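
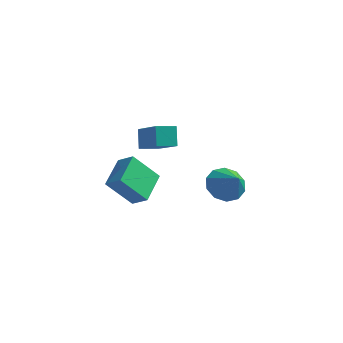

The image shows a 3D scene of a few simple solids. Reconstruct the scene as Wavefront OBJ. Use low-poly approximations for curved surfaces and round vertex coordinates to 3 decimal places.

v -3.287 0.104 2.037
v -3.596 0.513 2.977
v -2.736 0.852 1.893
v -3.045 1.26 2.832
v -1.735 -0.86 2.968
v -2.044 -0.452 3.907
v -1.184 -0.113 2.823
v -1.493 0.296 3.763
v 2.389 -2.07 2.313
v 2.73 -2.545 1.642
v 3.271 -2.53 3.087
v 2.981 -2.055 1.648
v 3.005 -1.571 1.908
v 2.794 -1.277 2.323
v 2.429 -1.287 2.734
v 2.048 -1.595 2.984
v 1.798 -2.085 2.978
v 1.773 -2.569 2.718
v 1.984 -2.862 2.303
v 2.35 -2.853 1.892
v -0.831 -3.991 1.149
v -1.588 -4.795 2.401
v -1.165 -2.59 1.846
v -1.923 -3.394 3.098
v -0.077 -4.026 1.582
v -0.835 -4.83 2.834
v -0.412 -2.625 2.279
v -1.169 -3.429 3.531
f 2 4 1
f 5 2 1
f 1 4 3
f 3 5 1
f 2 8 4
f 6 2 5
f 6 8 2
f 4 8 3
f 7 5 3
f 3 8 7
f 7 6 5
f 8 6 7
f 10 9 12
f 10 12 11
f 12 9 13
f 12 13 11
f 13 9 14
f 13 14 11
f 14 9 15
f 14 15 11
f 15 9 16
f 15 16 11
f 16 9 17
f 16 17 11
f 17 9 18
f 17 18 11
f 18 9 19
f 18 19 11
f 19 9 20
f 19 20 11
f 20 9 10
f 20 10 11
f 22 24 21
f 25 22 21
f 21 24 23
f 23 25 21
f 22 28 24
f 26 22 25
f 26 28 22
f 24 28 23
f 27 25 23
f 23 28 27
f 27 26 25
f 28 26 27



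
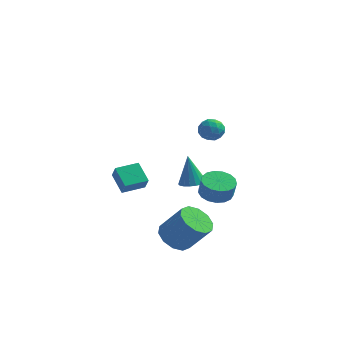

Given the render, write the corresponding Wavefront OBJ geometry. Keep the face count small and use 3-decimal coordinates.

v -4.259 0.953 -3.1
v -3.921 0.518 -2.289
v -3.271 1.869 -3.021
v -2.933 1.435 -2.21
v -3.447 0.145 -3.87
v -3.109 -0.289 -3.059
v -2.459 1.062 -3.791
v -2.121 0.627 -2.98
v -0.561 3.508 -4.477
v 0.196 3.43 -4.307
v -0.939 3.832 -2.643
v 0.166 3.77 -4.374
v -0.008 4.057 -4.46
v -0.292 4.236 -4.55
v -0.629 4.271 -4.626
v -0.953 4.154 -4.672
v -1.199 3.91 -4.679
v -1.319 3.586 -4.646
v -1.289 3.246 -4.58
v -1.115 2.958 -4.494
v -0.831 2.78 -4.404
v -0.494 2.745 -4.328
v -0.17 2.862 -4.282
v 0.076 3.106 -4.275
v 1.516 0.341 2.288
v 2.132 0.074 1.986
v 0.868 -0.414 1.634
v 1.484 -0.681 1.332
v 1.336 -0.81 2.042
v 1.737 -0.343 2.446
v 1.263 0.003 1.174
v 1.664 0.47 1.578
v 1.976 -0.135 1.298
v 2.021 -0.637 1.834
v 0.979 0.297 1.786
v 1.024 -0.205 2.322
v 1.881 0.274 2.194
v 1.119 -0.614 1.426
v 1.032 -0.69 1.843
v 1.394 -0.847 1.665
v 1.649 0.029 2.465
v 2.011 -0.128 2.287
v 1.543 -0.648 2.32
v 0.989 -0.212 1.333
v 1.351 -0.369 1.155
v 1.606 0.507 1.955
v 1.968 0.35 1.777
v 1.457 0.308 1.3
v 2.151 -0.006 1.612
v 1.77 -0.45 1.228
v 1.64 -0.048 1.135
v 1.876 0.227 1.373
v 2.178 -0.301 1.927
v 1.797 -0.745 1.543
v 1.71 -0.821 1.96
v 1.945 -0.546 2.197
v 2.086 -0.424 1.523
v 1.203 0.405 2.077
v 0.822 -0.039 1.693
v 1.055 0.206 1.423
v 1.29 0.481 1.66
v 1.23 0.11 2.392
v 0.849 -0.334 2.008
v 1.124 -0.567 2.247
v 1.36 -0.292 2.485
v 0.914 0.084 2.097
v 2.363 -2.33 -1.458
v 3.054 -1.755 -1.493
v 3.269 -1.955 -0.516
v 2.577 -2.53 -0.482
v 2.722 -1.51 -1.37
v 2.936 -1.709 -0.393
v 2.308 -1.453 -1.267
v 2.522 -1.652 -0.29
v 1.906 -1.596 -1.208
v 2.12 -1.796 -0.231
v 1.609 -1.908 -1.207
v 1.823 -2.108 -0.23
v 1.484 -2.317 -1.263
v 1.699 -2.517 -0.286
v 1.561 -2.728 -1.364
v 1.776 -2.928 -0.387
v 1.822 -3.049 -1.487
v 2.036 -3.249 -0.51
v 2.206 -3.205 -1.603
v 2.421 -3.404 -0.626
v 2.627 -3.16 -1.686
v 2.841 -3.36 -0.709
v 2.986 -2.925 -1.717
v 3.201 -3.125 -0.74
v 3.203 -2.554 -1.689
v 3.418 -2.754 -0.712
v 3.228 -2.132 -1.608
v 3.442 -2.332 -0.631
v 0.522 -3.352 -4.459
v 1.146 -3.986 -4.958
v 2.322 -4.022 -3.44
v 1.698 -3.388 -2.941
v 1.327 -3.395 -5.084
v 2.503 -3.431 -3.566
v 1.2 -2.788 -4.971
v 2.376 -2.824 -3.454
v 0.814 -2.396 -4.663
v 1.99 -2.432 -3.145
v 0.317 -2.37 -4.276
v 1.493 -2.406 -2.759
v -0.102 -2.718 -3.96
v 1.074 -2.754 -2.442
v -0.283 -3.309 -3.834
v 0.893 -3.345 -2.316
v -0.156 -3.916 -3.946
v 1.02 -3.952 -2.429
v 0.23 -4.308 -4.255
v 1.406 -4.344 -2.737
v 0.727 -4.334 -4.641
v 1.903 -4.37 -3.124
f 2 4 1
f 5 2 1
f 1 4 3
f 3 5 1
f 2 8 4
f 6 2 5
f 6 8 2
f 4 8 3
f 7 5 3
f 3 8 7
f 7 6 5
f 8 6 7
f 10 9 12
f 10 12 11
f 12 9 13
f 12 13 11
f 13 9 14
f 13 14 11
f 14 9 15
f 14 15 11
f 15 9 16
f 15 16 11
f 16 9 17
f 16 17 11
f 17 9 18
f 17 18 11
f 18 9 19
f 18 19 11
f 19 9 20
f 19 20 11
f 20 9 21
f 20 21 11
f 21 9 22
f 21 22 11
f 22 9 23
f 22 23 11
f 23 9 24
f 23 24 11
f 24 9 10
f 24 10 11
f 25 62 41
f 62 36 65
f 41 65 30
f 62 65 41
f 25 41 37
f 41 30 42
f 37 42 26
f 41 42 37
f 25 37 46
f 37 26 47
f 46 47 32
f 37 47 46
f 25 46 58
f 46 32 61
f 58 61 35
f 46 61 58
f 25 58 62
f 58 35 66
f 62 66 36
f 58 66 62
f 26 42 53
f 42 30 56
f 53 56 34
f 42 56 53
f 30 65 43
f 65 36 64
f 43 64 29
f 65 64 43
f 36 66 63
f 66 35 59
f 63 59 27
f 66 59 63
f 35 61 60
f 61 32 48
f 60 48 31
f 61 48 60
f 32 47 52
f 47 26 49
f 52 49 33
f 47 49 52
f 28 54 40
f 54 34 55
f 40 55 29
f 54 55 40
f 28 40 38
f 40 29 39
f 38 39 27
f 40 39 38
f 28 38 45
f 38 27 44
f 45 44 31
f 38 44 45
f 28 45 50
f 45 31 51
f 50 51 33
f 45 51 50
f 28 50 54
f 50 33 57
f 54 57 34
f 50 57 54
f 29 55 43
f 55 34 56
f 43 56 30
f 55 56 43
f 27 39 63
f 39 29 64
f 63 64 36
f 39 64 63
f 31 44 60
f 44 27 59
f 60 59 35
f 44 59 60
f 33 51 52
f 51 31 48
f 52 48 32
f 51 48 52
f 34 57 53
f 57 33 49
f 53 49 26
f 57 49 53
f 68 67 71
f 68 71 69
f 69 71 72
f 69 72 70
f 71 67 73
f 71 73 72
f 72 73 74
f 72 74 70
f 73 67 75
f 73 75 74
f 74 75 76
f 74 76 70
f 75 67 77
f 75 77 76
f 76 77 78
f 76 78 70
f 77 67 79
f 77 79 78
f 78 79 80
f 78 80 70
f 79 67 81
f 79 81 80
f 80 81 82
f 80 82 70
f 81 67 83
f 81 83 82
f 82 83 84
f 82 84 70
f 83 67 85
f 83 85 84
f 84 85 86
f 84 86 70
f 85 67 87
f 85 87 86
f 86 87 88
f 86 88 70
f 87 67 89
f 87 89 88
f 88 89 90
f 88 90 70
f 89 67 91
f 89 91 90
f 90 91 92
f 90 92 70
f 91 67 93
f 91 93 92
f 92 93 94
f 92 94 70
f 93 67 68
f 93 68 94
f 94 68 69
f 94 69 70
f 96 95 99
f 96 99 97
f 97 99 100
f 97 100 98
f 99 95 101
f 99 101 100
f 100 101 102
f 100 102 98
f 101 95 103
f 101 103 102
f 102 103 104
f 102 104 98
f 103 95 105
f 103 105 104
f 104 105 106
f 104 106 98
f 105 95 107
f 105 107 106
f 106 107 108
f 106 108 98
f 107 95 109
f 107 109 108
f 108 109 110
f 108 110 98
f 109 95 111
f 109 111 110
f 110 111 112
f 110 112 98
f 111 95 113
f 111 113 112
f 112 113 114
f 112 114 98
f 113 95 115
f 113 115 114
f 114 115 116
f 114 116 98
f 115 95 96
f 115 96 116
f 116 96 97
f 116 97 98



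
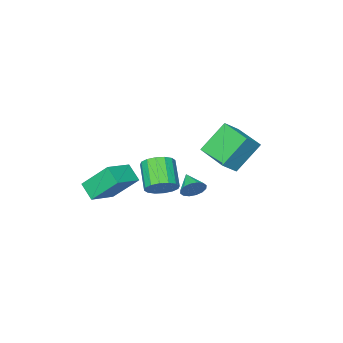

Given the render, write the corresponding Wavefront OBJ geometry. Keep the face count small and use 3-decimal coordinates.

v 1.565 0.118 -3.103
v 2.339 -0.113 -2.914
v 1.75 -1.229 -1.867
v 0.975 -0.998 -2.057
v 2.244 0.199 -2.634
v 1.655 -0.917 -1.588
v 1.968 0.49 -2.48
v 1.379 -0.627 -1.434
v 1.583 0.681 -2.493
v 0.994 -0.436 -1.446
v 1.193 0.721 -2.669
v 0.604 -0.396 -1.623
v 0.903 0.6 -2.962
v 0.314 -0.517 -1.915
v 0.79 0.349 -3.293
v 0.201 -0.767 -2.246
v 0.885 0.037 -3.572
v 0.296 -1.079 -2.526
v 1.161 -0.253 -3.726
v 0.572 -1.37 -2.68
v 1.546 -0.444 -3.714
v 0.957 -1.561 -2.667
v 1.936 -0.484 -3.537
v 1.347 -1.601 -2.491
v 2.226 -0.363 -3.245
v 1.637 -1.48 -2.198
v 1.815 -4.3 -4.494
v 1.111 -3.121 -3.067
v 1.832 -3.455 -5.183
v 1.129 -2.277 -3.756
v 3.291 -3.963 -4.044
v 2.588 -2.785 -2.617
v 3.309 -3.119 -4.733
v 2.605 -1.94 -3.306
v -0.19 0.221 -3.722
v 0.115 0.396 -3.163
v -0.51 -0.761 -3.238
v -0.203 0.516 -3.131
v -0.518 0.556 -3.258
v -0.745 0.507 -3.508
v -0.823 0.381 -3.816
v -0.731 0.212 -4.099
v -0.494 0.045 -4.28
v -0.176 -0.074 -4.312
v 0.139 -0.115 -4.185
v 0.366 -0.066 -3.935
v 0.444 0.06 -3.627
v 0.352 0.229 -3.344
v -4.692 -2.032 -1.996
v -3.805 -2.016 -1.296
v -4.535 -0.123 -2.238
v -3.648 -0.108 -1.538
v -3.452 -2.332 -3.562
v -2.565 -2.317 -2.862
v -3.295 -0.424 -3.804
v -2.408 -0.408 -3.104
f 2 1 5
f 2 5 3
f 3 5 6
f 3 6 4
f 5 1 7
f 5 7 6
f 6 7 8
f 6 8 4
f 7 1 9
f 7 9 8
f 8 9 10
f 8 10 4
f 9 1 11
f 9 11 10
f 10 11 12
f 10 12 4
f 11 1 13
f 11 13 12
f 12 13 14
f 12 14 4
f 13 1 15
f 13 15 14
f 14 15 16
f 14 16 4
f 15 1 17
f 15 17 16
f 16 17 18
f 16 18 4
f 17 1 19
f 17 19 18
f 18 19 20
f 18 20 4
f 19 1 21
f 19 21 20
f 20 21 22
f 20 22 4
f 21 1 23
f 21 23 22
f 22 23 24
f 22 24 4
f 23 1 25
f 23 25 24
f 24 25 26
f 24 26 4
f 25 1 2
f 25 2 26
f 26 2 3
f 26 3 4
f 28 30 27
f 31 28 27
f 27 30 29
f 29 31 27
f 28 34 30
f 32 28 31
f 32 34 28
f 30 34 29
f 33 31 29
f 29 34 33
f 33 32 31
f 34 32 33
f 36 35 38
f 36 38 37
f 38 35 39
f 38 39 37
f 39 35 40
f 39 40 37
f 40 35 41
f 40 41 37
f 41 35 42
f 41 42 37
f 42 35 43
f 42 43 37
f 43 35 44
f 43 44 37
f 44 35 45
f 44 45 37
f 45 35 46
f 45 46 37
f 46 35 47
f 46 47 37
f 47 35 48
f 47 48 37
f 48 35 36
f 48 36 37
f 50 52 49
f 53 50 49
f 49 52 51
f 51 53 49
f 50 56 52
f 54 50 53
f 54 56 50
f 52 56 51
f 55 53 51
f 51 56 55
f 55 54 53
f 56 54 55



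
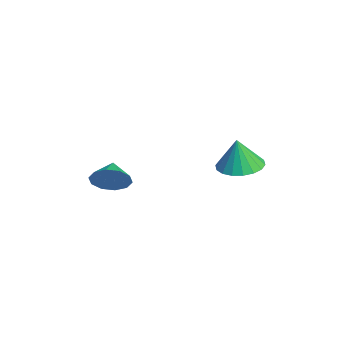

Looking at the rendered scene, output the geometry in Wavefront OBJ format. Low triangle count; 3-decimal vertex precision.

v -3.17 -3.307 -2.468
v -2.708 -2.981 -1.717
v -4.17 -3.033 -1.972
v -2.774 -2.542 -2.091
v -2.991 -2.395 -2.61
v -3.276 -2.596 -3.074
v -3.521 -3.068 -3.307
v -3.631 -3.632 -3.22
v -3.566 -4.071 -2.845
v -3.348 -4.219 -2.327
v -3.063 -4.017 -1.863
v -2.818 -3.545 -1.63
v -0.797 1.755 -0.823
v -0.254 0.879 -0.959
v -0.723 1.565 0.703
v 0.076 1.202 -0.935
v 0.234 1.635 -0.889
v 0.187 2.091 -0.829
v -0.055 2.481 -0.769
v -0.444 2.728 -0.719
v -0.902 2.781 -0.69
v -1.34 2.632 -0.687
v -1.671 2.308 -0.712
v -1.828 1.876 -0.758
v -1.781 1.419 -0.817
v -1.54 1.029 -0.878
v -1.151 0.783 -0.927
v -0.692 0.729 -0.956
f 2 1 4
f 2 4 3
f 4 1 5
f 4 5 3
f 5 1 6
f 5 6 3
f 6 1 7
f 6 7 3
f 7 1 8
f 7 8 3
f 8 1 9
f 8 9 3
f 9 1 10
f 9 10 3
f 10 1 11
f 10 11 3
f 11 1 12
f 11 12 3
f 12 1 2
f 12 2 3
f 14 13 16
f 14 16 15
f 16 13 17
f 16 17 15
f 17 13 18
f 17 18 15
f 18 13 19
f 18 19 15
f 19 13 20
f 19 20 15
f 20 13 21
f 20 21 15
f 21 13 22
f 21 22 15
f 22 13 23
f 22 23 15
f 23 13 24
f 23 24 15
f 24 13 25
f 24 25 15
f 25 13 26
f 25 26 15
f 26 13 27
f 26 27 15
f 27 13 28
f 27 28 15
f 28 13 14
f 28 14 15



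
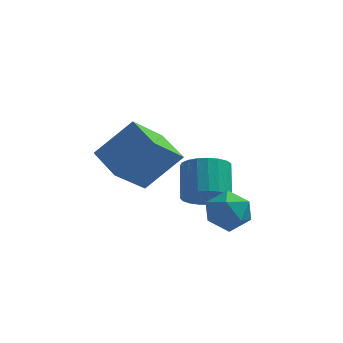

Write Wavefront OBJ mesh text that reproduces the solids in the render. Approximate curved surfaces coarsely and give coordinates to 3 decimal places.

v 0.625 0.669 -1.689
v 1.092 1.203 -2.336
v 1.002 2.466 -1.357
v 0.535 1.931 -0.711
v 0.711 1.258 -2.442
v 0.621 2.521 -1.463
v 0.315 1.212 -2.418
v 0.225 2.474 -1.439
v -0.027 1.071 -2.268
v -0.117 2.333 -1.289
v -0.256 0.861 -2.018
v -0.346 2.123 -1.039
v -0.333 0.617 -1.711
v -0.423 1.88 -0.732
v -0.245 0.383 -1.4
v -0.335 1.645 -0.422
v -0.006 0.198 -1.14
v -0.096 1.46 -0.161
v 0.343 0.094 -0.974
v 0.253 1.357 0.005
v 0.739 0.09 -0.932
v 0.65 1.352 0.047
v 1.117 0.186 -1.021
v 1.027 1.448 -0.042
v 1.409 0.365 -1.226
v 1.319 1.628 -0.247
v 1.565 0.597 -1.51
v 1.475 1.859 -0.532
v 1.559 0.841 -1.826
v 1.469 2.104 -0.847
v 1.392 1.056 -2.118
v 1.302 2.318 -1.139
v -2.32 -3.182 1.828
v -1 -2.669 3.168
v -3.155 -2.05 2.217
v -1.835 -1.537 3.557
v -1.385 -2.023 0.463
v -0.065 -1.51 1.803
v -2.22 -0.891 0.852
v -0.9 -0.378 2.192
v 1.451 -0.801 -0.299
v 1.993 -0.51 -1.031
v 1.027 -2.05 -1.109
v 1.569 -1.759 -1.841
v 1.98 -2.058 -1.031
v 2.242 -1.286 -0.53
v 0.778 -1.274 -1.61
v 1.04 -0.502 -1.109
v 1.577 -0.802 -1.842
v 2.321 -1.287 -1.484
v 0.699 -1.273 -0.656
v 1.443 -1.758 -0.298
f 2 1 5
f 2 5 3
f 3 5 6
f 3 6 4
f 5 1 7
f 5 7 6
f 6 7 8
f 6 8 4
f 7 1 9
f 7 9 8
f 8 9 10
f 8 10 4
f 9 1 11
f 9 11 10
f 10 11 12
f 10 12 4
f 11 1 13
f 11 13 12
f 12 13 14
f 12 14 4
f 13 1 15
f 13 15 14
f 14 15 16
f 14 16 4
f 15 1 17
f 15 17 16
f 16 17 18
f 16 18 4
f 17 1 19
f 17 19 18
f 18 19 20
f 18 20 4
f 19 1 21
f 19 21 20
f 20 21 22
f 20 22 4
f 21 1 23
f 21 23 22
f 22 23 24
f 22 24 4
f 23 1 25
f 23 25 24
f 24 25 26
f 24 26 4
f 25 1 27
f 25 27 26
f 26 27 28
f 26 28 4
f 27 1 29
f 27 29 28
f 28 29 30
f 28 30 4
f 29 1 31
f 29 31 30
f 30 31 32
f 30 32 4
f 31 1 2
f 31 2 32
f 32 2 3
f 32 3 4
f 34 36 33
f 37 34 33
f 33 36 35
f 35 37 33
f 34 40 36
f 38 34 37
f 38 40 34
f 36 40 35
f 39 37 35
f 35 40 39
f 39 38 37
f 40 38 39
f 41 52 46
f 41 46 42
f 41 42 48
f 41 48 51
f 41 51 52
f 42 46 50
f 46 52 45
f 52 51 43
f 51 48 47
f 48 42 49
f 44 50 45
f 44 45 43
f 44 43 47
f 44 47 49
f 44 49 50
f 45 50 46
f 43 45 52
f 47 43 51
f 49 47 48
f 50 49 42



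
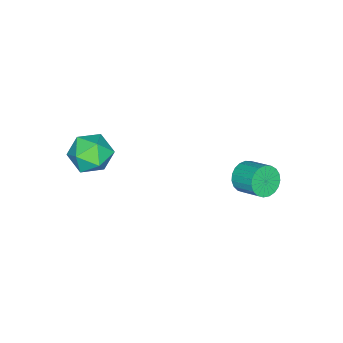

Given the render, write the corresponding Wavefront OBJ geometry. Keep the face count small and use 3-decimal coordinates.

v 0.934 -2.488 0.381
v 1.493 -2.732 -0.663
v 1.487 -4.228 1.083
v 2.046 -4.472 0.039
v 2.483 -3.616 0.774
v 2.141 -2.541 0.34
v 0.839 -4.419 0.08
v 0.497 -3.344 -0.354
v 1.434 -3.925 -0.849
v 2.45 -3.429 -0.42
v 0.53 -3.531 0.84
v 1.546 -3.035 1.269
v -4.114 1.789 -3.921
v -3.314 1.808 -4.354
v -2.966 3.11 -3.652
v -3.766 3.091 -3.219
v -3.538 1.997 -4.594
v -3.189 3.299 -3.892
v -3.861 2.15 -4.717
v -3.513 3.452 -4.015
v -4.228 2.241 -4.703
v -3.88 3.543 -4.001
v -4.576 2.253 -4.553
v -4.227 3.555 -3.851
v -4.843 2.185 -4.294
v -4.495 3.488 -3.592
v -4.985 2.049 -3.971
v -4.636 3.351 -3.269
v -4.976 1.868 -3.639
v -4.627 3.17 -2.937
v -4.818 1.673 -3.356
v -4.469 2.975 -2.654
v -4.538 1.498 -3.17
v -4.19 2.8 -2.468
v -4.185 1.373 -3.115
v -3.837 2.676 -2.413
v -3.82 1.321 -3.198
v -3.471 2.623 -2.496
v -3.506 1.349 -3.407
v -3.157 2.651 -2.705
v -3.297 1.453 -3.705
v -2.948 2.756 -3.003
v -3.229 1.616 -4.04
v -2.88 2.918 -3.338
f 1 12 6
f 1 6 2
f 1 2 8
f 1 8 11
f 1 11 12
f 2 6 10
f 6 12 5
f 12 11 3
f 11 8 7
f 8 2 9
f 4 10 5
f 4 5 3
f 4 3 7
f 4 7 9
f 4 9 10
f 5 10 6
f 3 5 12
f 7 3 11
f 9 7 8
f 10 9 2
f 14 13 17
f 14 17 15
f 15 17 18
f 15 18 16
f 17 13 19
f 17 19 18
f 18 19 20
f 18 20 16
f 19 13 21
f 19 21 20
f 20 21 22
f 20 22 16
f 21 13 23
f 21 23 22
f 22 23 24
f 22 24 16
f 23 13 25
f 23 25 24
f 24 25 26
f 24 26 16
f 25 13 27
f 25 27 26
f 26 27 28
f 26 28 16
f 27 13 29
f 27 29 28
f 28 29 30
f 28 30 16
f 29 13 31
f 29 31 30
f 30 31 32
f 30 32 16
f 31 13 33
f 31 33 32
f 32 33 34
f 32 34 16
f 33 13 35
f 33 35 34
f 34 35 36
f 34 36 16
f 35 13 37
f 35 37 36
f 36 37 38
f 36 38 16
f 37 13 39
f 37 39 38
f 38 39 40
f 38 40 16
f 39 13 41
f 39 41 40
f 40 41 42
f 40 42 16
f 41 13 43
f 41 43 42
f 42 43 44
f 42 44 16
f 43 13 14
f 43 14 44
f 44 14 15
f 44 15 16



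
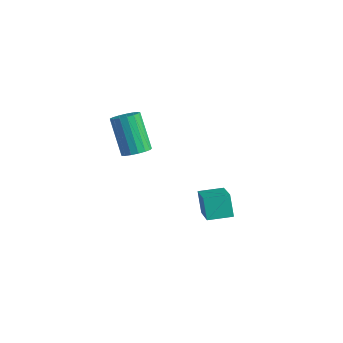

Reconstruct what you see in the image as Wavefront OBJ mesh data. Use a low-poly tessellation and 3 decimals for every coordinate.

v -1.299 2.398 2.068
v -0.761 2.387 2.432
v -1.782 2.751 3.956
v -2.321 2.762 3.592
v -0.785 2.684 2.345
v -1.807 3.048 3.868
v -0.928 2.916 2.194
v -1.949 3.28 3.717
v -1.155 3.03 2.014
v -2.176 3.393 3.538
v -1.415 2.998 1.847
v -2.437 3.362 3.371
v -1.649 2.829 1.731
v -2.671 3.193 3.254
v -1.803 2.562 1.691
v -2.825 2.925 3.215
v -1.841 2.257 1.739
v -2.863 2.62 3.262
v -1.755 1.984 1.861
v -2.777 2.348 3.385
v -1.565 1.806 2.031
v -2.586 2.17 3.555
v -1.314 1.764 2.21
v -2.335 2.128 3.733
v -1.059 1.867 2.356
v -2.081 2.231 3.88
v -0.86 2.092 2.436
v -1.881 2.456 3.96
v 2.03 2.764 -0.057
v 3.301 1.732 1.002
v 1.534 3.064 0.83
v 2.805 2.032 1.889
v 2.675 3.628 0.011
v 3.946 2.596 1.07
v 2.179 3.928 0.898
v 3.45 2.896 1.957
f 2 1 5
f 2 5 3
f 3 5 6
f 3 6 4
f 5 1 7
f 5 7 6
f 6 7 8
f 6 8 4
f 7 1 9
f 7 9 8
f 8 9 10
f 8 10 4
f 9 1 11
f 9 11 10
f 10 11 12
f 10 12 4
f 11 1 13
f 11 13 12
f 12 13 14
f 12 14 4
f 13 1 15
f 13 15 14
f 14 15 16
f 14 16 4
f 15 1 17
f 15 17 16
f 16 17 18
f 16 18 4
f 17 1 19
f 17 19 18
f 18 19 20
f 18 20 4
f 19 1 21
f 19 21 20
f 20 21 22
f 20 22 4
f 21 1 23
f 21 23 22
f 22 23 24
f 22 24 4
f 23 1 25
f 23 25 24
f 24 25 26
f 24 26 4
f 25 1 27
f 25 27 26
f 26 27 28
f 26 28 4
f 27 1 2
f 27 2 28
f 28 2 3
f 28 3 4
f 30 32 29
f 33 30 29
f 29 32 31
f 31 33 29
f 30 36 32
f 34 30 33
f 34 36 30
f 32 36 31
f 35 33 31
f 31 36 35
f 35 34 33
f 36 34 35



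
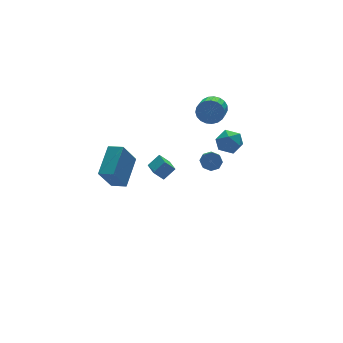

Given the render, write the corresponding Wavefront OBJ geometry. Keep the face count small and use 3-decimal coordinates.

v -3.445 -2.557 2.284
v -2.71 -2.594 2.932
v -3.102 -1.312 1.965
v -2.368 -1.349 2.613
v -2.932 -2.851 1.687
v -2.198 -2.888 2.335
v -2.59 -1.606 1.368
v -1.855 -1.643 2.016
v 3.991 3.465 -3.508
v 4.583 3.113 -3.545
v 4.041 2.122 -2.768
v 3.449 2.475 -2.732
v 4.569 3.443 -3.133
v 4.028 2.453 -2.356
v 4.217 3.786 -2.941
v 3.676 2.796 -2.164
v 3.732 3.941 -3.081
v 3.191 2.951 -2.305
v 3.399 3.818 -3.472
v 2.857 2.827 -2.695
v 3.412 3.487 -3.884
v 2.871 2.497 -3.107
v 3.764 3.144 -4.076
v 3.223 2.154 -3.299
v 4.249 2.989 -3.935
v 3.708 1.999 -3.159
v 4.091 3.403 1.437
v 4.55 3.372 2.211
v 3.807 2.507 2.617
v 3.349 2.537 1.843
v 4.289 3.63 2.285
v 3.547 2.765 2.691
v 3.994 3.849 2.213
v 3.252 2.984 2.618
v 3.716 3.991 2.006
v 2.974 3.125 2.412
v 3.503 4.031 1.701
v 2.761 3.166 2.107
v 3.392 3.962 1.351
v 2.649 3.097 1.756
v 3.401 3.797 1.015
v 2.659 2.932 1.42
v 3.53 3.563 0.752
v 2.787 2.698 1.158
v 3.756 3.302 0.608
v 3.013 2.437 1.014
v 4.04 3.058 0.607
v 3.297 2.193 1.013
v 4.332 2.874 0.75
v 3.59 2.009 1.155
v 4.583 2.781 1.012
v 3.841 1.916 1.417
v 4.749 2.796 1.347
v 4.007 1.93 1.752
v 4.802 2.915 1.697
v 4.059 2.05 2.103
v 4.731 3.119 2.003
v 3.989 2.254 2.409
v -4.146 1.243 -1.167
v -5.11 1.002 0.441
v -2.758 2.585 -0.135
v -3.721 2.345 1.473
v -3.559 0.455 -0.933
v -4.522 0.215 0.675
v -2.17 1.798 0.099
v -3.134 1.557 1.707
v 3.291 0.131 0.273
v 3.802 -0.512 0.722
v 2.238 0.052 1.358
v 2.749 -0.591 1.807
v 3.049 0.294 1.759
v 3.7 0.343 1.088
v 2.34 -0.803 0.992
v 2.991 -0.754 0.321
v 3.214 -1.089 1.166
v 3.652 -0.411 1.64
v 2.388 -0.049 0.44
v 2.826 0.629 0.914
f 2 4 1
f 5 2 1
f 1 4 3
f 3 5 1
f 2 8 4
f 6 2 5
f 6 8 2
f 4 8 3
f 7 5 3
f 3 8 7
f 7 6 5
f 8 6 7
f 10 9 13
f 10 13 11
f 11 13 14
f 11 14 12
f 13 9 15
f 13 15 14
f 14 15 16
f 14 16 12
f 15 9 17
f 15 17 16
f 16 17 18
f 16 18 12
f 17 9 19
f 17 19 18
f 18 19 20
f 18 20 12
f 19 9 21
f 19 21 20
f 20 21 22
f 20 22 12
f 21 9 23
f 21 23 22
f 22 23 24
f 22 24 12
f 23 9 25
f 23 25 24
f 24 25 26
f 24 26 12
f 25 9 10
f 25 10 26
f 26 10 11
f 26 11 12
f 28 27 31
f 28 31 29
f 29 31 32
f 29 32 30
f 31 27 33
f 31 33 32
f 32 33 34
f 32 34 30
f 33 27 35
f 33 35 34
f 34 35 36
f 34 36 30
f 35 27 37
f 35 37 36
f 36 37 38
f 36 38 30
f 37 27 39
f 37 39 38
f 38 39 40
f 38 40 30
f 39 27 41
f 39 41 40
f 40 41 42
f 40 42 30
f 41 27 43
f 41 43 42
f 42 43 44
f 42 44 30
f 43 27 45
f 43 45 44
f 44 45 46
f 44 46 30
f 45 27 47
f 45 47 46
f 46 47 48
f 46 48 30
f 47 27 49
f 47 49 48
f 48 49 50
f 48 50 30
f 49 27 51
f 49 51 50
f 50 51 52
f 50 52 30
f 51 27 53
f 51 53 52
f 52 53 54
f 52 54 30
f 53 27 55
f 53 55 54
f 54 55 56
f 54 56 30
f 55 27 57
f 55 57 56
f 56 57 58
f 56 58 30
f 57 27 28
f 57 28 58
f 58 28 29
f 58 29 30
f 60 62 59
f 63 60 59
f 59 62 61
f 61 63 59
f 60 66 62
f 64 60 63
f 64 66 60
f 62 66 61
f 65 63 61
f 61 66 65
f 65 64 63
f 66 64 65
f 67 78 72
f 67 72 68
f 67 68 74
f 67 74 77
f 67 77 78
f 68 72 76
f 72 78 71
f 78 77 69
f 77 74 73
f 74 68 75
f 70 76 71
f 70 71 69
f 70 69 73
f 70 73 75
f 70 75 76
f 71 76 72
f 69 71 78
f 73 69 77
f 75 73 74
f 76 75 68



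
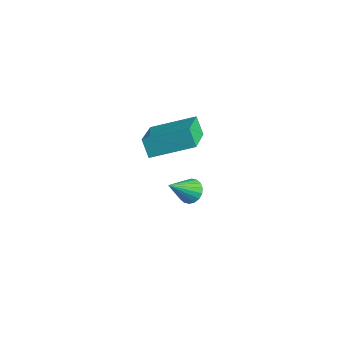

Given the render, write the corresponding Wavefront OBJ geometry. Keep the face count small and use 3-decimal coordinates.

v -2.89 -1.788 2.317
v -3.434 -1.668 3.062
v -4.014 -0.307 1.257
v -4.558 -0.187 2.002
v -1.642 -0.353 2.998
v -2.186 -0.233 3.743
v -2.766 1.128 1.938
v -3.31 1.248 2.683
v -3.532 1.151 -2.753
v -2.907 1.075 -2.745
v -3.688 0.009 -1.587
v -2.948 1.276 -2.553
v -3.105 1.452 -2.402
v -3.346 1.569 -2.32
v -3.625 1.602 -2.324
v -3.885 1.547 -2.413
v -4.075 1.413 -2.569
v -4.158 1.227 -2.762
v -4.117 1.026 -2.953
v -3.96 0.85 -3.105
v -3.718 0.733 -3.187
v -3.44 0.699 -3.183
v -3.18 0.755 -3.094
v -2.99 0.889 -2.938
f 2 4 1
f 5 2 1
f 1 4 3
f 3 5 1
f 2 8 4
f 6 2 5
f 6 8 2
f 4 8 3
f 7 5 3
f 3 8 7
f 7 6 5
f 8 6 7
f 10 9 12
f 10 12 11
f 12 9 13
f 12 13 11
f 13 9 14
f 13 14 11
f 14 9 15
f 14 15 11
f 15 9 16
f 15 16 11
f 16 9 17
f 16 17 11
f 17 9 18
f 17 18 11
f 18 9 19
f 18 19 11
f 19 9 20
f 19 20 11
f 20 9 21
f 20 21 11
f 21 9 22
f 21 22 11
f 22 9 23
f 22 23 11
f 23 9 24
f 23 24 11
f 24 9 10
f 24 10 11



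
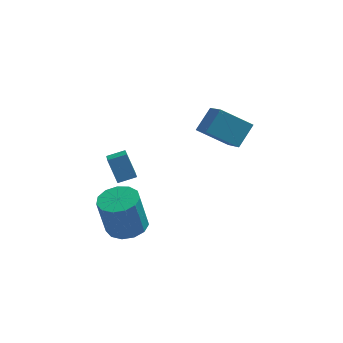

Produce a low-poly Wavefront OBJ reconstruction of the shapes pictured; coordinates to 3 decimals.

v -2.799 -2.426 0.352
v -1.941 -2.985 0.459
v -2.323 -3.174 2.535
v -3.181 -2.614 2.428
v -1.786 -2.432 0.537
v -2.168 -2.621 2.614
v -1.952 -1.876 0.557
v -2.335 -2.065 2.634
v -2.388 -1.495 0.512
v -2.77 -1.684 2.589
v -2.954 -1.409 0.416
v -3.336 -1.598 2.492
v -3.47 -1.646 0.299
v -3.853 -1.835 2.376
v -3.774 -2.131 0.199
v -4.156 -2.32 2.276
v -3.768 -2.709 0.148
v -4.15 -2.898 2.224
v -3.454 -3.197 0.161
v -3.836 -3.386 2.238
v -2.933 -3.44 0.235
v -3.315 -3.629 2.311
v -2.368 -3.361 0.346
v -2.75 -3.55 2.422
v 0.528 1.913 3.959
v 1.157 2.839 4.942
v -0.064 3.37 2.966
v 0.565 4.296 3.95
v 2.115 1.884 2.97
v 2.744 2.81 3.954
v 1.523 3.341 1.978
v 2.152 4.267 2.961
v -3.454 -0.481 1.83
v -3.994 0.124 2.96
v -3.73 1.234 0.78
v -4.27 1.839 1.909
v -2.57 -0.179 2.091
v -3.11 0.426 3.22
v -2.846 1.536 1.04
v -3.386 2.141 2.17
f 2 1 5
f 2 5 3
f 3 5 6
f 3 6 4
f 5 1 7
f 5 7 6
f 6 7 8
f 6 8 4
f 7 1 9
f 7 9 8
f 8 9 10
f 8 10 4
f 9 1 11
f 9 11 10
f 10 11 12
f 10 12 4
f 11 1 13
f 11 13 12
f 12 13 14
f 12 14 4
f 13 1 15
f 13 15 14
f 14 15 16
f 14 16 4
f 15 1 17
f 15 17 16
f 16 17 18
f 16 18 4
f 17 1 19
f 17 19 18
f 18 19 20
f 18 20 4
f 19 1 21
f 19 21 20
f 20 21 22
f 20 22 4
f 21 1 23
f 21 23 22
f 22 23 24
f 22 24 4
f 23 1 2
f 23 2 24
f 24 2 3
f 24 3 4
f 26 28 25
f 29 26 25
f 25 28 27
f 27 29 25
f 26 32 28
f 30 26 29
f 30 32 26
f 28 32 27
f 31 29 27
f 27 32 31
f 31 30 29
f 32 30 31
f 34 36 33
f 37 34 33
f 33 36 35
f 35 37 33
f 34 40 36
f 38 34 37
f 38 40 34
f 36 40 35
f 39 37 35
f 35 40 39
f 39 38 37
f 40 38 39



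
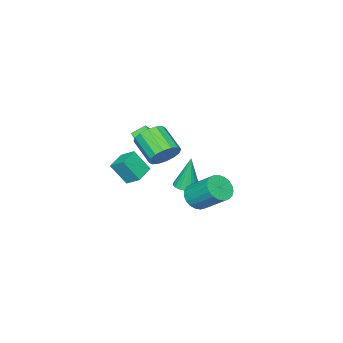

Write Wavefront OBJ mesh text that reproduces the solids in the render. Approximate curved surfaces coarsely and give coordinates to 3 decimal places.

v 3.209 3.21 -0.083
v 4.107 3.201 -0.032
v 4.05 4.781 1.273
v 3.151 4.79 1.223
v 4.048 3.435 -0.318
v 3.99 5.015 0.987
v 3.843 3.631 -0.563
v 3.786 5.21 0.742
v 3.529 3.753 -0.725
v 3.471 5.333 0.58
v 3.159 3.782 -0.776
v 3.102 5.361 0.529
v 2.798 3.712 -0.707
v 2.741 5.291 0.598
v 2.508 3.555 -0.53
v 2.451 5.134 0.775
v 2.339 3.338 -0.276
v 2.282 4.918 1.03
v 2.321 3.1 0.012
v 2.263 4.679 1.317
v 2.456 2.88 0.283
v 2.398 4.46 1.589
v 2.721 2.718 0.491
v 2.663 4.297 1.797
v 3.07 2.641 0.6
v 3.013 4.22 1.906
v 3.444 2.662 0.591
v 3.387 4.241 1.897
v 3.777 2.778 0.465
v 3.719 4.357 1.771
v 4.011 2.969 0.245
v 3.954 4.548 1.55
v 2.24 0.05 1.577
v 3.222 -0.175 1.647
v 2.802 -1.696 2.632
v 1.82 -1.47 2.563
v 3.122 0.123 2.065
v 2.702 -1.398 3.05
v 2.785 0.402 2.352
v 2.365 -1.119 3.337
v 2.302 0.586 2.431
v 1.883 -0.934 3.416
v 1.803 0.627 2.282
v 1.384 -0.893 3.267
v 1.421 0.514 1.944
v 1.001 -1.007 2.929
v 1.258 0.276 1.508
v 0.838 -1.245 2.493
v 1.358 -0.022 1.09
v 0.938 -1.543 2.075
v 1.695 -0.301 0.803
v 1.275 -1.822 1.788
v 2.177 -0.486 0.724
v 1.758 -2.006 1.709
v 2.676 -0.527 0.873
v 2.257 -2.047 1.858
v 3.059 -0.413 1.211
v 2.639 -1.934 2.196
v 2.47 1.799 -0.036
v 3.182 1.613 0.041
v 2.29 2.001 2.096
v 3.194 1.941 0.011
v 3.063 2.241 -0.028
v 2.815 2.453 -0.069
v 2.498 2.535 -0.104
v 2.175 2.472 -0.125
v 1.911 2.275 -0.129
v 1.758 1.985 -0.114
v 1.745 1.657 -0.084
v 1.876 1.357 -0.045
v 2.125 1.145 -0.004
v 2.442 1.063 0.031
v 2.764 1.126 0.052
v 3.028 1.322 0.056
v 0.656 -3.484 1.158
v 0.015 -2.952 1.729
v 1.177 -2.075 0.429
v 0.536 -1.543 1
v 1.264 -3.397 1.76
v 0.623 -2.865 2.331
v 1.785 -1.988 1.031
v 1.144 -1.456 1.602
v 1.04 -3.134 -1.458
v 1.513 -3.952 -0.118
v 0.939 -2.215 -0.862
v 1.413 -3.034 0.478
v 2.307 -2.826 -1.718
v 2.781 -3.645 -0.378
v 2.207 -1.908 -1.122
v 2.68 -2.726 0.218
f 2 1 5
f 2 5 3
f 3 5 6
f 3 6 4
f 5 1 7
f 5 7 6
f 6 7 8
f 6 8 4
f 7 1 9
f 7 9 8
f 8 9 10
f 8 10 4
f 9 1 11
f 9 11 10
f 10 11 12
f 10 12 4
f 11 1 13
f 11 13 12
f 12 13 14
f 12 14 4
f 13 1 15
f 13 15 14
f 14 15 16
f 14 16 4
f 15 1 17
f 15 17 16
f 16 17 18
f 16 18 4
f 17 1 19
f 17 19 18
f 18 19 20
f 18 20 4
f 19 1 21
f 19 21 20
f 20 21 22
f 20 22 4
f 21 1 23
f 21 23 22
f 22 23 24
f 22 24 4
f 23 1 25
f 23 25 24
f 24 25 26
f 24 26 4
f 25 1 27
f 25 27 26
f 26 27 28
f 26 28 4
f 27 1 29
f 27 29 28
f 28 29 30
f 28 30 4
f 29 1 31
f 29 31 30
f 30 31 32
f 30 32 4
f 31 1 2
f 31 2 32
f 32 2 3
f 32 3 4
f 34 33 37
f 34 37 35
f 35 37 38
f 35 38 36
f 37 33 39
f 37 39 38
f 38 39 40
f 38 40 36
f 39 33 41
f 39 41 40
f 40 41 42
f 40 42 36
f 41 33 43
f 41 43 42
f 42 43 44
f 42 44 36
f 43 33 45
f 43 45 44
f 44 45 46
f 44 46 36
f 45 33 47
f 45 47 46
f 46 47 48
f 46 48 36
f 47 33 49
f 47 49 48
f 48 49 50
f 48 50 36
f 49 33 51
f 49 51 50
f 50 51 52
f 50 52 36
f 51 33 53
f 51 53 52
f 52 53 54
f 52 54 36
f 53 33 55
f 53 55 54
f 54 55 56
f 54 56 36
f 55 33 57
f 55 57 56
f 56 57 58
f 56 58 36
f 57 33 34
f 57 34 58
f 58 34 35
f 58 35 36
f 60 59 62
f 60 62 61
f 62 59 63
f 62 63 61
f 63 59 64
f 63 64 61
f 64 59 65
f 64 65 61
f 65 59 66
f 65 66 61
f 66 59 67
f 66 67 61
f 67 59 68
f 67 68 61
f 68 59 69
f 68 69 61
f 69 59 70
f 69 70 61
f 70 59 71
f 70 71 61
f 71 59 72
f 71 72 61
f 72 59 73
f 72 73 61
f 73 59 74
f 73 74 61
f 74 59 60
f 74 60 61
f 76 78 75
f 79 76 75
f 75 78 77
f 77 79 75
f 76 82 78
f 80 76 79
f 80 82 76
f 78 82 77
f 81 79 77
f 77 82 81
f 81 80 79
f 82 80 81
f 84 86 83
f 87 84 83
f 83 86 85
f 85 87 83
f 84 90 86
f 88 84 87
f 88 90 84
f 86 90 85
f 89 87 85
f 85 90 89
f 89 88 87
f 90 88 89



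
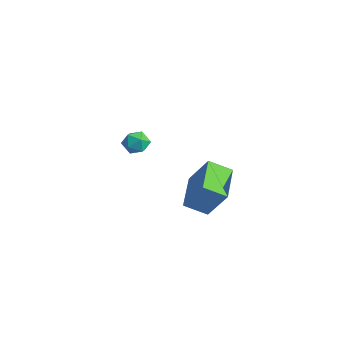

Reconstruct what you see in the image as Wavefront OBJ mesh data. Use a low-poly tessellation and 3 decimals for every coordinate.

v 1.415 0.465 -2.597
v -0.137 1.636 -2.012
v 1.925 1.45 -3.214
v 0.373 2.621 -2.629
v 2.347 0.939 -1.071
v 0.795 2.11 -0.486
v 2.857 1.924 -1.688
v 1.305 3.095 -1.103
v 3.739 -2.708 3.057
v 4.237 -3.052 3.327
v 3.083 -3.048 3.833
v 3.581 -3.392 4.103
v 3.59 -2.729 4.118
v 3.995 -2.519 3.638
v 3.325 -3.581 3.522
v 3.73 -3.371 3.042
v 3.981 -3.591 3.615
v 4.144 -3.065 3.982
v 3.176 -3.035 3.178
v 3.339 -2.509 3.545
f 2 4 1
f 5 2 1
f 1 4 3
f 3 5 1
f 2 8 4
f 6 2 5
f 6 8 2
f 4 8 3
f 7 5 3
f 3 8 7
f 7 6 5
f 8 6 7
f 9 20 14
f 9 14 10
f 9 10 16
f 9 16 19
f 9 19 20
f 10 14 18
f 14 20 13
f 20 19 11
f 19 16 15
f 16 10 17
f 12 18 13
f 12 13 11
f 12 11 15
f 12 15 17
f 12 17 18
f 13 18 14
f 11 13 20
f 15 11 19
f 17 15 16
f 18 17 10



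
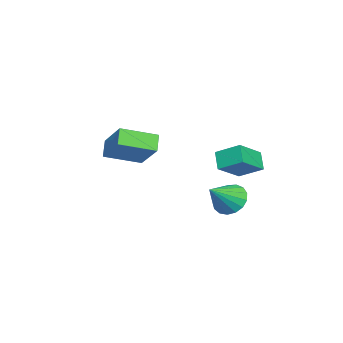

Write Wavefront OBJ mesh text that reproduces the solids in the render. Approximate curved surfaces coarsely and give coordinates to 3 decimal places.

v 0.445 3.283 1.097
v 1.061 3.704 0.612
v 1.635 2.677 2.083
v 0.956 3.988 0.913
v 0.734 4.109 1.255
v 0.446 4.042 1.562
v 0.158 3.801 1.762
v -0.065 3.441 1.809
v -0.171 3.044 1.694
v -0.136 2.703 1.442
v 0.032 2.494 1.11
v 0.295 2.466 0.776
v 0.592 2.626 0.515
v 0.855 2.935 0.388
v 1.024 3.325 0.423
v -1.765 3.128 1.647
v -2.417 2.832 2.401
v -1.58 4.291 2.265
v -2.232 3.995 3.018
v -0.508 2.485 2.482
v -1.16 2.189 3.235
v -0.323 3.648 3.099
v -0.975 3.352 3.853
v -1.678 -3.07 3.223
v -0.55 -2.001 4.482
v -2.534 -1.524 2.677
v -1.406 -0.455 3.936
v -0.994 -2.945 2.504
v 0.134 -1.876 3.763
v -1.85 -1.399 1.958
v -0.722 -0.33 3.217
f 2 1 4
f 2 4 3
f 4 1 5
f 4 5 3
f 5 1 6
f 5 6 3
f 6 1 7
f 6 7 3
f 7 1 8
f 7 8 3
f 8 1 9
f 8 9 3
f 9 1 10
f 9 10 3
f 10 1 11
f 10 11 3
f 11 1 12
f 11 12 3
f 12 1 13
f 12 13 3
f 13 1 14
f 13 14 3
f 14 1 15
f 14 15 3
f 15 1 2
f 15 2 3
f 17 19 16
f 20 17 16
f 16 19 18
f 18 20 16
f 17 23 19
f 21 17 20
f 21 23 17
f 19 23 18
f 22 20 18
f 18 23 22
f 22 21 20
f 23 21 22
f 25 27 24
f 28 25 24
f 24 27 26
f 26 28 24
f 25 31 27
f 29 25 28
f 29 31 25
f 27 31 26
f 30 28 26
f 26 31 30
f 30 29 28
f 31 29 30



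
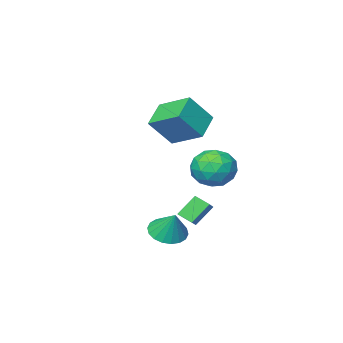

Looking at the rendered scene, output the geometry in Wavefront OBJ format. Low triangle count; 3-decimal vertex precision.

v -4.681 -4.216 2.605
v -3.48 -4.485 4.066
v -5.289 -2.484 3.423
v -4.088 -2.752 4.884
v -3.492 -3.408 1.776
v -2.291 -3.676 3.237
v -4.1 -1.675 2.594
v -2.899 -1.944 4.055
v -3.214 -2.154 -2.685
v -4.147 -2.028 -1.649
v -3.575 -1.464 -3.094
v -4.508 -1.337 -2.058
v -2.492 -1.443 -2.122
v -3.425 -1.316 -1.086
v -2.853 -0.752 -2.531
v -3.786 -0.626 -1.495
v -0.834 0.216 -2.304
v -0.013 -0.269 -2.079
v -0.726 1.004 -0.996
v 0.136 0.076 -2.3
v 0.092 0.449 -2.521
v -0.135 0.776 -2.699
v -0.5 0.992 -2.799
v -0.932 1.055 -2.801
v -1.344 0.951 -2.704
v -1.656 0.702 -2.528
v -1.804 0.356 -2.307
v -1.761 -0.017 -2.086
v -1.534 -0.344 -1.908
v -1.169 -0.56 -1.808
v -0.737 -0.623 -1.806
v -0.325 -0.519 -1.903
v -4.531 0.485 1.537
v -3.422 0.944 1.685
v -3.778 -1.004 0.515
v -2.669 -0.545 0.663
v -3.265 -1.005 1.61
v -3.73 -0.084 2.241
v -3.47 0.024 -0.041
v -3.935 0.945 0.59
v -2.766 0.659 0.71
v -2.64 0.023 1.73
v -4.56 -0.083 0.47
v -4.434 -0.719 1.49
v -4.042 0.845 1.7
v -3.158 -0.905 0.5
v -3.508 -1.175 1.056
v -2.856 -0.906 1.143
v -4.224 0.241 2.027
v -3.572 0.511 2.115
v -3.48 -0.635 2.071
v -3.628 -0.571 0.085
v -2.976 -0.301 0.173
v -4.344 0.846 1.057
v -3.692 1.115 1.144
v -3.72 0.575 0.129
v -3.005 0.947 1.214
v -2.563 0.072 0.614
v -3.033 0.407 0.2
v -3.307 0.948 0.571
v -2.931 0.574 1.814
v -2.488 -0.302 1.214
v -2.839 -0.572 1.77
v -3.112 -0.031 2.141
v -2.545 0.406 1.241
v -4.712 0.242 0.986
v -4.269 -0.634 0.386
v -4.088 -0.029 0.059
v -4.361 0.512 0.43
v -4.637 -0.132 1.586
v -4.195 -1.007 0.986
v -3.893 -1.008 1.629
v -4.167 -0.467 2
v -4.655 -0.466 0.959
f 2 4 1
f 5 2 1
f 1 4 3
f 3 5 1
f 2 8 4
f 6 2 5
f 6 8 2
f 4 8 3
f 7 5 3
f 3 8 7
f 7 6 5
f 8 6 7
f 10 12 9
f 13 10 9
f 9 12 11
f 11 13 9
f 10 16 12
f 14 10 13
f 14 16 10
f 12 16 11
f 15 13 11
f 11 16 15
f 15 14 13
f 16 14 15
f 18 17 20
f 18 20 19
f 20 17 21
f 20 21 19
f 21 17 22
f 21 22 19
f 22 17 23
f 22 23 19
f 23 17 24
f 23 24 19
f 24 17 25
f 24 25 19
f 25 17 26
f 25 26 19
f 26 17 27
f 26 27 19
f 27 17 28
f 27 28 19
f 28 17 29
f 28 29 19
f 29 17 30
f 29 30 19
f 30 17 31
f 30 31 19
f 31 17 32
f 31 32 19
f 32 17 18
f 32 18 19
f 33 70 49
f 70 44 73
f 49 73 38
f 70 73 49
f 33 49 45
f 49 38 50
f 45 50 34
f 49 50 45
f 33 45 54
f 45 34 55
f 54 55 40
f 45 55 54
f 33 54 66
f 54 40 69
f 66 69 43
f 54 69 66
f 33 66 70
f 66 43 74
f 70 74 44
f 66 74 70
f 34 50 61
f 50 38 64
f 61 64 42
f 50 64 61
f 38 73 51
f 73 44 72
f 51 72 37
f 73 72 51
f 44 74 71
f 74 43 67
f 71 67 35
f 74 67 71
f 43 69 68
f 69 40 56
f 68 56 39
f 69 56 68
f 40 55 60
f 55 34 57
f 60 57 41
f 55 57 60
f 36 62 48
f 62 42 63
f 48 63 37
f 62 63 48
f 36 48 46
f 48 37 47
f 46 47 35
f 48 47 46
f 36 46 53
f 46 35 52
f 53 52 39
f 46 52 53
f 36 53 58
f 53 39 59
f 58 59 41
f 53 59 58
f 36 58 62
f 58 41 65
f 62 65 42
f 58 65 62
f 37 63 51
f 63 42 64
f 51 64 38
f 63 64 51
f 35 47 71
f 47 37 72
f 71 72 44
f 47 72 71
f 39 52 68
f 52 35 67
f 68 67 43
f 52 67 68
f 41 59 60
f 59 39 56
f 60 56 40
f 59 56 60
f 42 65 61
f 65 41 57
f 61 57 34
f 65 57 61



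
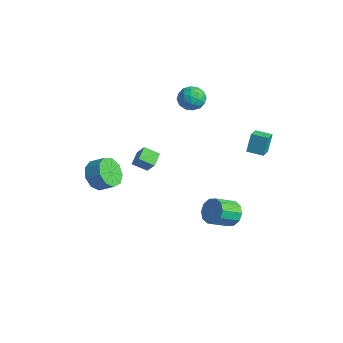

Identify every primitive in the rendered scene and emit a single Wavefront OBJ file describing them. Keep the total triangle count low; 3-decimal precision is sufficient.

v -3.898 0.589 -1.408
v -4.526 -0.092 -0.892
v -3.226 0.637 -0.526
v -3.854 -0.043 -0.01
v -3.366 -0.177 -1.77
v -3.994 -0.857 -1.254
v -2.694 -0.128 -0.888
v -3.322 -0.809 -0.372
v -2.893 -4.073 -0.064
v -2.243 -4.878 -0.244
v -1.478 -4.392 0.343
v -2.127 -3.587 0.524
v -2.166 -4.38 -0.756
v -1.401 -3.895 -0.169
v -2.429 -3.739 -0.944
v -1.663 -3.253 -0.357
v -2.909 -3.253 -0.72
v -2.143 -2.768 -0.133
v -3.381 -3.152 -0.189
v -2.616 -2.666 0.399
v -3.625 -3.481 0.401
v -2.86 -2.995 0.988
v -3.526 -4.087 0.774
v -2.761 -3.601 1.361
v -3.131 -4.686 0.754
v -2.366 -4.201 1.342
v -2.624 -4.999 0.352
v -1.859 -4.513 0.94
v 1.622 3.6 1.752
v 1.441 4.061 2.943
v 2.456 4.18 1.655
v 2.275 4.641 2.846
v 2.225 2.799 2.154
v 2.044 3.26 3.345
v 3.059 3.379 2.057
v 2.878 3.84 3.248
v 2.692 1.42 -2.419
v 3.006 1.834 -1.696
v 2.881 0.534 -0.898
v 2.568 0.12 -1.621
v 2.458 1.885 -1.698
v 2.333 0.586 -0.9
v 2 1.759 -1.975
v 1.875 0.46 -1.177
v 1.806 1.503 -2.421
v 1.682 0.204 -1.623
v 1.951 1.215 -2.867
v 1.826 -0.084 -2.069
v 2.379 1.006 -3.142
v 2.254 -0.294 -2.344
v 2.927 0.954 -3.14
v 2.802 -0.345 -2.342
v 3.385 1.08 -2.863
v 3.26 -0.219 -2.065
v 3.578 1.336 -2.417
v 3.454 0.037 -1.619
v 3.434 1.624 -1.971
v 3.309 0.325 -1.173
v -3.903 3.929 2.838
v -3.218 3.487 2.401
v -3.882 2.893 3.919
v -3.197 2.451 3.482
v -3.041 3.275 3.873
v -3.053 3.915 3.205
v -4.047 2.465 3.115
v -4.059 3.105 2.447
v -3.306 2.582 2.572
v -2.685 3.082 3.041
v -4.415 3.298 3.279
v -3.794 3.798 3.748
v -3.562 3.799 2.525
v -3.538 2.581 3.795
v -3.446 3.065 4.025
v -3.043 2.805 3.768
v -3.465 4.051 2.998
v -3.063 3.791 2.741
v -2.959 3.666 3.605
v -4.037 2.589 3.579
v -3.635 2.329 3.322
v -4.057 3.575 2.552
v -3.654 3.315 2.295
v -4.141 2.714 2.715
v -3.211 3.007 2.369
v -3.199 2.398 3.004
v -3.699 2.407 2.788
v -3.706 2.783 2.396
v -2.846 3.301 2.644
v -2.834 2.692 3.279
v -2.742 3.176 3.509
v -2.75 3.553 3.116
v -2.898 2.769 2.744
v -4.266 3.688 3.041
v -4.254 3.079 3.676
v -4.35 2.827 3.204
v -4.358 3.204 2.811
v -3.901 3.982 3.316
v -3.889 3.373 3.951
v -3.394 3.597 3.924
v -3.401 3.973 3.532
v -4.202 3.611 3.576
f 2 4 1
f 5 2 1
f 1 4 3
f 3 5 1
f 2 8 4
f 6 2 5
f 6 8 2
f 4 8 3
f 7 5 3
f 3 8 7
f 7 6 5
f 8 6 7
f 10 9 13
f 10 13 11
f 11 13 14
f 11 14 12
f 13 9 15
f 13 15 14
f 14 15 16
f 14 16 12
f 15 9 17
f 15 17 16
f 16 17 18
f 16 18 12
f 17 9 19
f 17 19 18
f 18 19 20
f 18 20 12
f 19 9 21
f 19 21 20
f 20 21 22
f 20 22 12
f 21 9 23
f 21 23 22
f 22 23 24
f 22 24 12
f 23 9 25
f 23 25 24
f 24 25 26
f 24 26 12
f 25 9 27
f 25 27 26
f 26 27 28
f 26 28 12
f 27 9 10
f 27 10 28
f 28 10 11
f 28 11 12
f 30 32 29
f 33 30 29
f 29 32 31
f 31 33 29
f 30 36 32
f 34 30 33
f 34 36 30
f 32 36 31
f 35 33 31
f 31 36 35
f 35 34 33
f 36 34 35
f 38 37 41
f 38 41 39
f 39 41 42
f 39 42 40
f 41 37 43
f 41 43 42
f 42 43 44
f 42 44 40
f 43 37 45
f 43 45 44
f 44 45 46
f 44 46 40
f 45 37 47
f 45 47 46
f 46 47 48
f 46 48 40
f 47 37 49
f 47 49 48
f 48 49 50
f 48 50 40
f 49 37 51
f 49 51 50
f 50 51 52
f 50 52 40
f 51 37 53
f 51 53 52
f 52 53 54
f 52 54 40
f 53 37 55
f 53 55 54
f 54 55 56
f 54 56 40
f 55 37 57
f 55 57 56
f 56 57 58
f 56 58 40
f 57 37 38
f 57 38 58
f 58 38 39
f 58 39 40
f 59 96 75
f 96 70 99
f 75 99 64
f 96 99 75
f 59 75 71
f 75 64 76
f 71 76 60
f 75 76 71
f 59 71 80
f 71 60 81
f 80 81 66
f 71 81 80
f 59 80 92
f 80 66 95
f 92 95 69
f 80 95 92
f 59 92 96
f 92 69 100
f 96 100 70
f 92 100 96
f 60 76 87
f 76 64 90
f 87 90 68
f 76 90 87
f 64 99 77
f 99 70 98
f 77 98 63
f 99 98 77
f 70 100 97
f 100 69 93
f 97 93 61
f 100 93 97
f 69 95 94
f 95 66 82
f 94 82 65
f 95 82 94
f 66 81 86
f 81 60 83
f 86 83 67
f 81 83 86
f 62 88 74
f 88 68 89
f 74 89 63
f 88 89 74
f 62 74 72
f 74 63 73
f 72 73 61
f 74 73 72
f 62 72 79
f 72 61 78
f 79 78 65
f 72 78 79
f 62 79 84
f 79 65 85
f 84 85 67
f 79 85 84
f 62 84 88
f 84 67 91
f 88 91 68
f 84 91 88
f 63 89 77
f 89 68 90
f 77 90 64
f 89 90 77
f 61 73 97
f 73 63 98
f 97 98 70
f 73 98 97
f 65 78 94
f 78 61 93
f 94 93 69
f 78 93 94
f 67 85 86
f 85 65 82
f 86 82 66
f 85 82 86
f 68 91 87
f 91 67 83
f 87 83 60
f 91 83 87



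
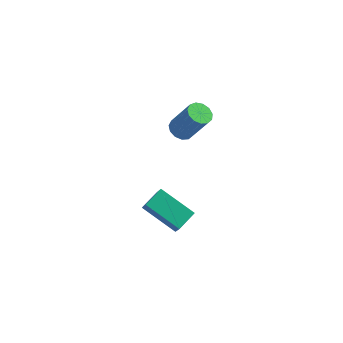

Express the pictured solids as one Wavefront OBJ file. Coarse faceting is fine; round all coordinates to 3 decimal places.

v -0.637 -2.005 0.951
v -0.12 -1.983 0.647
v 0.754 -2.092 2.125
v 0.237 -2.115 2.429
v -0.202 -1.663 0.72
v 0.671 -1.772 2.197
v -0.422 -1.452 0.865
v 0.451 -1.561 2.343
v -0.71 -1.416 1.038
v 0.163 -1.526 2.516
v -0.975 -1.568 1.184
v -0.102 -1.677 2.661
v -1.133 -1.859 1.255
v -0.259 -1.968 2.733
v -1.133 -2.196 1.23
v -0.259 -2.305 2.708
v -0.975 -2.472 1.117
v -0.102 -2.582 2.594
v -0.71 -2.601 0.95
v 0.163 -2.71 2.428
v -0.422 -2.54 0.785
v 0.452 -2.65 2.262
v -0.202 -2.31 0.672
v 0.672 -2.419 2.149
v -1.866 -3.618 -3.52
v -1.49 -2.712 -3.146
v -0.235 -3.931 -4.402
v 0.141 -3.025 -4.028
v -1.521 -4.095 -2.712
v -1.145 -3.189 -2.338
v 0.11 -4.408 -3.594
v 0.486 -3.502 -3.22
f 2 1 5
f 2 5 3
f 3 5 6
f 3 6 4
f 5 1 7
f 5 7 6
f 6 7 8
f 6 8 4
f 7 1 9
f 7 9 8
f 8 9 10
f 8 10 4
f 9 1 11
f 9 11 10
f 10 11 12
f 10 12 4
f 11 1 13
f 11 13 12
f 12 13 14
f 12 14 4
f 13 1 15
f 13 15 14
f 14 15 16
f 14 16 4
f 15 1 17
f 15 17 16
f 16 17 18
f 16 18 4
f 17 1 19
f 17 19 18
f 18 19 20
f 18 20 4
f 19 1 21
f 19 21 20
f 20 21 22
f 20 22 4
f 21 1 23
f 21 23 22
f 22 23 24
f 22 24 4
f 23 1 2
f 23 2 24
f 24 2 3
f 24 3 4
f 26 28 25
f 29 26 25
f 25 28 27
f 27 29 25
f 26 32 28
f 30 26 29
f 30 32 26
f 28 32 27
f 31 29 27
f 27 32 31
f 31 30 29
f 32 30 31



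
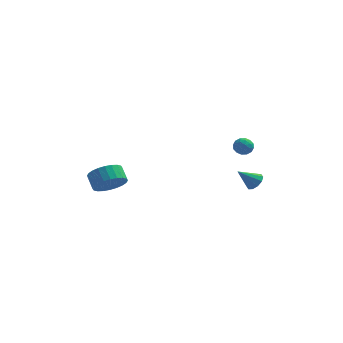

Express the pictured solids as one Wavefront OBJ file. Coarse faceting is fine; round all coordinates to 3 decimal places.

v 4.377 3.089 -0.755
v 4.871 3.047 -0.274
v 3.363 2.711 0.255
v 4.721 3.446 -0.275
v 4.44 3.709 -0.459
v 4.135 3.735 -0.756
v 3.923 3.514 -1.052
v 3.884 3.131 -1.235
v 4.033 2.732 -1.234
v 4.314 2.469 -1.05
v 4.619 2.443 -0.753
v 4.832 2.664 -0.457
v -3.587 -1.688 1.011
v -2.643 -1.544 1.494
v -3.089 -0.827 2.152
v -4.033 -0.972 1.669
v -2.625 -1.256 1.192
v -3.071 -0.539 1.85
v -2.754 -1.033 0.863
v -3.2 -0.317 1.521
v -3.009 -0.911 0.556
v -3.455 -0.194 1.214
v -3.353 -0.907 0.319
v -3.799 -0.19 0.977
v -3.732 -1.022 0.187
v -4.178 -0.305 0.845
v -4.089 -1.238 0.18
v -4.535 -0.521 0.838
v -4.369 -1.523 0.3
v -4.815 -0.806 0.958
v -4.531 -1.833 0.528
v -4.977 -1.116 1.186
v -4.549 -2.121 0.83
v -4.995 -1.404 1.488
v -4.42 -2.343 1.159
v -4.866 -1.627 1.817
v -4.165 -2.466 1.466
v -4.611 -1.749 2.124
v -3.821 -2.47 1.703
v -4.267 -1.753 2.361
v -3.442 -2.355 1.835
v -3.888 -1.638 2.493
v -3.085 -2.139 1.842
v -3.531 -1.422 2.5
v -2.805 -1.854 1.722
v -3.251 -1.137 2.38
v 3.528 0.835 3.54
v 4.131 0.944 3.763
v 3.709 -0.204 3.557
v 4.312 -0.095 3.78
v 3.798 0.026 4.161
v 3.685 0.668 4.151
v 4.155 0.072 3.169
v 4.042 0.714 3.159
v 4.518 0.473 3.533
v 4.298 0.444 4.146
v 3.542 0.296 3.174
v 3.322 0.267 3.787
v 3.813 0.981 3.65
v 4.027 -0.241 3.67
v 3.724 -0.17 3.894
v 4.079 -0.106 4.025
v 3.551 0.818 3.878
v 3.906 0.882 4.009
v 3.71 0.343 4.243
v 3.934 -0.142 3.311
v 4.289 -0.078 3.442
v 3.761 0.846 3.295
v 4.116 0.91 3.426
v 4.13 0.397 3.077
v 4.395 0.768 3.646
v 4.502 0.157 3.656
v 4.41 0.255 3.297
v 4.344 0.633 3.291
v 4.266 0.751 4.006
v 4.373 0.14 4.016
v 4.07 0.211 4.24
v 4.004 0.589 4.234
v 4.494 0.474 3.871
v 3.467 0.6 3.304
v 3.574 -0.011 3.314
v 3.836 0.151 3.086
v 3.77 0.529 3.08
v 3.338 0.583 3.664
v 3.445 -0.028 3.674
v 3.496 0.107 4.029
v 3.43 0.485 4.023
v 3.346 0.266 3.449
f 2 1 4
f 2 4 3
f 4 1 5
f 4 5 3
f 5 1 6
f 5 6 3
f 6 1 7
f 6 7 3
f 7 1 8
f 7 8 3
f 8 1 9
f 8 9 3
f 9 1 10
f 9 10 3
f 10 1 11
f 10 11 3
f 11 1 12
f 11 12 3
f 12 1 2
f 12 2 3
f 14 13 17
f 14 17 15
f 15 17 18
f 15 18 16
f 17 13 19
f 17 19 18
f 18 19 20
f 18 20 16
f 19 13 21
f 19 21 20
f 20 21 22
f 20 22 16
f 21 13 23
f 21 23 22
f 22 23 24
f 22 24 16
f 23 13 25
f 23 25 24
f 24 25 26
f 24 26 16
f 25 13 27
f 25 27 26
f 26 27 28
f 26 28 16
f 27 13 29
f 27 29 28
f 28 29 30
f 28 30 16
f 29 13 31
f 29 31 30
f 30 31 32
f 30 32 16
f 31 13 33
f 31 33 32
f 32 33 34
f 32 34 16
f 33 13 35
f 33 35 34
f 34 35 36
f 34 36 16
f 35 13 37
f 35 37 36
f 36 37 38
f 36 38 16
f 37 13 39
f 37 39 38
f 38 39 40
f 38 40 16
f 39 13 41
f 39 41 40
f 40 41 42
f 40 42 16
f 41 13 43
f 41 43 42
f 42 43 44
f 42 44 16
f 43 13 45
f 43 45 44
f 44 45 46
f 44 46 16
f 45 13 14
f 45 14 46
f 46 14 15
f 46 15 16
f 47 84 63
f 84 58 87
f 63 87 52
f 84 87 63
f 47 63 59
f 63 52 64
f 59 64 48
f 63 64 59
f 47 59 68
f 59 48 69
f 68 69 54
f 59 69 68
f 47 68 80
f 68 54 83
f 80 83 57
f 68 83 80
f 47 80 84
f 80 57 88
f 84 88 58
f 80 88 84
f 48 64 75
f 64 52 78
f 75 78 56
f 64 78 75
f 52 87 65
f 87 58 86
f 65 86 51
f 87 86 65
f 58 88 85
f 88 57 81
f 85 81 49
f 88 81 85
f 57 83 82
f 83 54 70
f 82 70 53
f 83 70 82
f 54 69 74
f 69 48 71
f 74 71 55
f 69 71 74
f 50 76 62
f 76 56 77
f 62 77 51
f 76 77 62
f 50 62 60
f 62 51 61
f 60 61 49
f 62 61 60
f 50 60 67
f 60 49 66
f 67 66 53
f 60 66 67
f 50 67 72
f 67 53 73
f 72 73 55
f 67 73 72
f 50 72 76
f 72 55 79
f 76 79 56
f 72 79 76
f 51 77 65
f 77 56 78
f 65 78 52
f 77 78 65
f 49 61 85
f 61 51 86
f 85 86 58
f 61 86 85
f 53 66 82
f 66 49 81
f 82 81 57
f 66 81 82
f 55 73 74
f 73 53 70
f 74 70 54
f 73 70 74
f 56 79 75
f 79 55 71
f 75 71 48
f 79 71 75



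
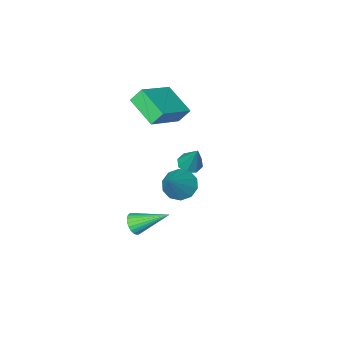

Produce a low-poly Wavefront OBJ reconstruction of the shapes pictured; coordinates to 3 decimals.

v -1.653 -2.993 -2.102
v -1.034 -3.021 -2.138
v -1.527 -2.167 -0.598
v -1.21 -2.629 -2.339
v -1.645 -2.45 -2.401
v -2.085 -2.589 -2.288
v -2.271 -2.964 -2.066
v -2.095 -3.357 -1.865
v -1.66 -3.536 -1.803
v -1.221 -3.397 -1.916
v -0.76 -3.361 3.374
v 1.022 -2.817 4.275
v -0.88 -1.823 2.683
v 0.903 -1.28 3.584
v -0.323 -3.64 2.676
v 1.46 -3.097 3.577
v -0.442 -2.103 1.985
v 1.34 -1.559 2.886
v 3.947 1.176 -0.746
v 4.266 1.112 -0.278
v 2.853 2.244 0.146
v 4.362 1.289 -0.371
v 4.395 1.449 -0.522
v 4.36 1.568 -0.707
v 4.262 1.626 -0.898
v 4.116 1.617 -1.066
v 3.945 1.54 -1.185
v 3.774 1.408 -1.237
v 3.629 1.241 -1.214
v 3.533 1.063 -1.12
v 3.5 0.903 -0.969
v 3.535 0.785 -0.784
v 3.633 0.726 -0.593
v 3.779 0.736 -0.426
v 3.95 0.813 -0.307
v 4.121 0.945 -0.255
v 2.776 2.932 2.611
v 3.405 2.597 2.271
v 3.804 3.628 3.829
v 3.343 3.038 2.071
v 3.064 3.439 2.078
v 2.675 3.646 2.288
v 2.324 3.58 2.621
v 2.146 3.267 2.951
v 2.209 2.825 3.151
v 2.488 2.425 3.144
v 2.877 2.218 2.934
v 3.227 2.284 2.6
f 2 1 4
f 2 4 3
f 4 1 5
f 4 5 3
f 5 1 6
f 5 6 3
f 6 1 7
f 6 7 3
f 7 1 8
f 7 8 3
f 8 1 9
f 8 9 3
f 9 1 10
f 9 10 3
f 10 1 2
f 10 2 3
f 12 14 11
f 15 12 11
f 11 14 13
f 13 15 11
f 12 18 14
f 16 12 15
f 16 18 12
f 14 18 13
f 17 15 13
f 13 18 17
f 17 16 15
f 18 16 17
f 20 19 22
f 20 22 21
f 22 19 23
f 22 23 21
f 23 19 24
f 23 24 21
f 24 19 25
f 24 25 21
f 25 19 26
f 25 26 21
f 26 19 27
f 26 27 21
f 27 19 28
f 27 28 21
f 28 19 29
f 28 29 21
f 29 19 30
f 29 30 21
f 30 19 31
f 30 31 21
f 31 19 32
f 31 32 21
f 32 19 33
f 32 33 21
f 33 19 34
f 33 34 21
f 34 19 35
f 34 35 21
f 35 19 36
f 35 36 21
f 36 19 20
f 36 20 21
f 38 37 40
f 38 40 39
f 40 37 41
f 40 41 39
f 41 37 42
f 41 42 39
f 42 37 43
f 42 43 39
f 43 37 44
f 43 44 39
f 44 37 45
f 44 45 39
f 45 37 46
f 45 46 39
f 46 37 47
f 46 47 39
f 47 37 48
f 47 48 39
f 48 37 38
f 48 38 39



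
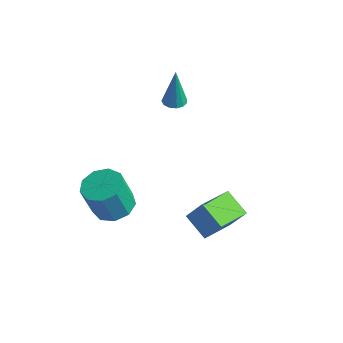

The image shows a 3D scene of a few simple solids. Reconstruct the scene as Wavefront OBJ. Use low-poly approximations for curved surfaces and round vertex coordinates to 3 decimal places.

v 2.361 -0.299 -2.169
v 2.984 0.018 -1.12
v 2.235 1.429 -2.616
v 2.858 1.746 -1.568
v 3.522 -0.386 -2.832
v 4.145 -0.069 -1.784
v 3.396 1.342 -3.28
v 4.019 1.659 -2.231
v -2.403 3.931 -0.235
v -1.94 3.597 -0.239
v -2.357 3.969 1.815
v -1.834 3.9 -0.247
v -1.907 4.213 -0.251
v -2.138 4.436 -0.25
v -2.453 4.499 -0.244
v -2.752 4.381 -0.235
v -2.94 4.121 -0.226
v -2.957 3.8 -0.22
v -2.798 3.521 -0.218
v -2.514 3.372 -0.222
v -2.194 3.401 -0.229
v -1.08 -1.171 -3.237
v -0.097 -1.246 -3.157
v -0.276 -1.764 -1.443
v -1.26 -1.689 -1.523
v -0.296 -0.621 -2.989
v -0.475 -1.139 -1.275
v -0.862 -0.253 -2.937
v -1.041 -0.771 -1.223
v -1.531 -0.315 -3.026
v -1.71 -0.833 -1.311
v -1.989 -0.777 -3.213
v -2.168 -1.295 -1.499
v -2.022 -1.424 -3.412
v -2.201 -1.942 -1.697
v -1.614 -1.952 -3.529
v -1.793 -2.47 -1.815
v -0.957 -2.115 -3.51
v -1.136 -2.633 -1.795
v -0.358 -1.836 -3.363
v -0.537 -2.354 -1.648
f 2 4 1
f 5 2 1
f 1 4 3
f 3 5 1
f 2 8 4
f 6 2 5
f 6 8 2
f 4 8 3
f 7 5 3
f 3 8 7
f 7 6 5
f 8 6 7
f 10 9 12
f 10 12 11
f 12 9 13
f 12 13 11
f 13 9 14
f 13 14 11
f 14 9 15
f 14 15 11
f 15 9 16
f 15 16 11
f 16 9 17
f 16 17 11
f 17 9 18
f 17 18 11
f 18 9 19
f 18 19 11
f 19 9 20
f 19 20 11
f 20 9 21
f 20 21 11
f 21 9 10
f 21 10 11
f 23 22 26
f 23 26 24
f 24 26 27
f 24 27 25
f 26 22 28
f 26 28 27
f 27 28 29
f 27 29 25
f 28 22 30
f 28 30 29
f 29 30 31
f 29 31 25
f 30 22 32
f 30 32 31
f 31 32 33
f 31 33 25
f 32 22 34
f 32 34 33
f 33 34 35
f 33 35 25
f 34 22 36
f 34 36 35
f 35 36 37
f 35 37 25
f 36 22 38
f 36 38 37
f 37 38 39
f 37 39 25
f 38 22 40
f 38 40 39
f 39 40 41
f 39 41 25
f 40 22 23
f 40 23 41
f 41 23 24
f 41 24 25



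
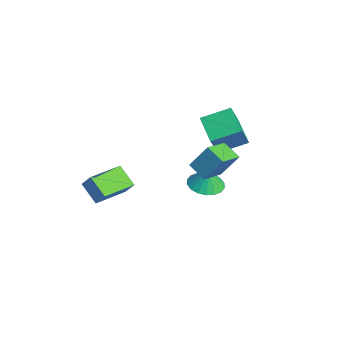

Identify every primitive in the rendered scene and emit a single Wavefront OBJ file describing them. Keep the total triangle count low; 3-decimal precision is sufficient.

v 2.311 0.929 1.206
v 2.592 1.659 2.355
v 3.165 1.249 0.795
v 3.445 1.979 1.944
v 2.975 -0.159 1.736
v 3.255 0.571 2.885
v 3.828 0.161 1.325
v 4.109 0.891 2.474
v -0.749 2.358 0.563
v -0.081 1.673 2.076
v -0.452 3.733 1.054
v 0.215 3.048 2.567
v 0.565 2.292 -0.047
v 1.232 1.607 1.466
v 0.861 3.667 0.444
v 1.529 2.982 1.957
v 0.343 1.806 -2.258
v 0.846 2.512 -2.407
v 0.457 1.934 -1.262
v 0.486 2.665 -2.385
v 0.097 2.647 -2.338
v -0.243 2.463 -2.275
v -0.466 2.149 -2.208
v -0.53 1.766 -2.152
v -0.421 1.392 -2.116
v -0.16 1.099 -2.109
v 0.2 0.947 -2.131
v 0.588 0.965 -2.178
v 0.928 1.149 -2.241
v 1.152 1.463 -2.307
v 1.215 1.846 -2.363
v 1.106 2.22 -2.399
v -2.682 -3.067 -3.02
v -2.261 -2.782 -2.29
v -3.368 -1.35 -3.295
v -2.947 -1.065 -2.564
v -1.673 -2.775 -3.716
v -1.252 -2.49 -2.985
v -2.359 -1.058 -3.99
v -1.938 -0.773 -3.26
f 2 4 1
f 5 2 1
f 1 4 3
f 3 5 1
f 2 8 4
f 6 2 5
f 6 8 2
f 4 8 3
f 7 5 3
f 3 8 7
f 7 6 5
f 8 6 7
f 10 12 9
f 13 10 9
f 9 12 11
f 11 13 9
f 10 16 12
f 14 10 13
f 14 16 10
f 12 16 11
f 15 13 11
f 11 16 15
f 15 14 13
f 16 14 15
f 18 17 20
f 18 20 19
f 20 17 21
f 20 21 19
f 21 17 22
f 21 22 19
f 22 17 23
f 22 23 19
f 23 17 24
f 23 24 19
f 24 17 25
f 24 25 19
f 25 17 26
f 25 26 19
f 26 17 27
f 26 27 19
f 27 17 28
f 27 28 19
f 28 17 29
f 28 29 19
f 29 17 30
f 29 30 19
f 30 17 31
f 30 31 19
f 31 17 32
f 31 32 19
f 32 17 18
f 32 18 19
f 34 36 33
f 37 34 33
f 33 36 35
f 35 37 33
f 34 40 36
f 38 34 37
f 38 40 34
f 36 40 35
f 39 37 35
f 35 40 39
f 39 38 37
f 40 38 39



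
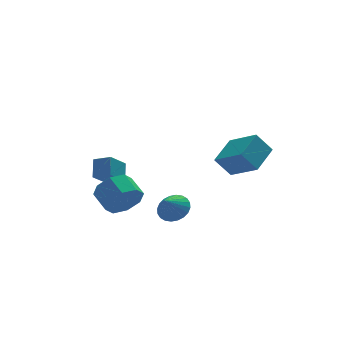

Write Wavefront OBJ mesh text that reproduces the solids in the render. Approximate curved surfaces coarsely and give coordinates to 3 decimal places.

v 0.343 -2.38 -0.39
v 0.981 -2.613 -0.047
v -0.203 -2.76 0.37
v 0.95 -2.341 0.067
v 0.827 -2.075 0.111
v 0.63 -1.855 0.08
v 0.39 -1.716 -0.023
v 0.143 -1.677 -0.182
v -0.074 -1.745 -0.373
v -0.227 -1.91 -0.566
v -0.294 -2.147 -0.732
v -0.263 -2.419 -0.846
v -0.14 -2.685 -0.891
v 0.057 -2.904 -0.859
v 0.297 -3.044 -0.756
v 0.544 -3.083 -0.597
v 0.761 -3.015 -0.407
v 0.914 -2.85 -0.214
v -1.217 1.983 -0.902
v -2.046 1.464 -0.091
v -0.966 2.687 -0.194
v -1.794 2.169 0.617
v -0.586 1.451 -0.597
v -1.414 0.933 0.214
v -0.334 2.156 0.111
v -1.163 1.637 0.922
v -1.243 -0.603 -0.659
v -0.79 -0.85 0.114
v -1.023 0.156 0.572
v -1.477 0.403 -0.201
v -0.365 -0.535 -0.362
v -0.598 0.472 0.096
v -0.455 -0.26 -1.012
v -0.688 0.747 -0.554
v -1.006 -0.186 -1.456
v -1.24 0.821 -0.998
v -1.697 -0.356 -1.432
v -1.93 0.65 -0.974
v -2.122 -0.672 -0.956
v -2.355 0.335 -0.498
v -2.032 -0.947 -0.306
v -2.265 0.06 0.152
v -1.48 -1.021 0.138
v -1.714 -0.014 0.596
v 3.258 -4.432 2.465
v 2.604 -4.211 3.347
v 2.565 -3.206 1.644
v 1.911 -2.985 2.526
v 4.289 -3.495 2.994
v 3.635 -3.274 3.876
v 3.596 -2.269 2.173
v 2.942 -2.048 3.055
f 2 1 4
f 2 4 3
f 4 1 5
f 4 5 3
f 5 1 6
f 5 6 3
f 6 1 7
f 6 7 3
f 7 1 8
f 7 8 3
f 8 1 9
f 8 9 3
f 9 1 10
f 9 10 3
f 10 1 11
f 10 11 3
f 11 1 12
f 11 12 3
f 12 1 13
f 12 13 3
f 13 1 14
f 13 14 3
f 14 1 15
f 14 15 3
f 15 1 16
f 15 16 3
f 16 1 17
f 16 17 3
f 17 1 18
f 17 18 3
f 18 1 2
f 18 2 3
f 20 22 19
f 23 20 19
f 19 22 21
f 21 23 19
f 20 26 22
f 24 20 23
f 24 26 20
f 22 26 21
f 25 23 21
f 21 26 25
f 25 24 23
f 26 24 25
f 28 27 31
f 28 31 29
f 29 31 32
f 29 32 30
f 31 27 33
f 31 33 32
f 32 33 34
f 32 34 30
f 33 27 35
f 33 35 34
f 34 35 36
f 34 36 30
f 35 27 37
f 35 37 36
f 36 37 38
f 36 38 30
f 37 27 39
f 37 39 38
f 38 39 40
f 38 40 30
f 39 27 41
f 39 41 40
f 40 41 42
f 40 42 30
f 41 27 43
f 41 43 42
f 42 43 44
f 42 44 30
f 43 27 28
f 43 28 44
f 44 28 29
f 44 29 30
f 46 48 45
f 49 46 45
f 45 48 47
f 47 49 45
f 46 52 48
f 50 46 49
f 50 52 46
f 48 52 47
f 51 49 47
f 47 52 51
f 51 50 49
f 52 50 51



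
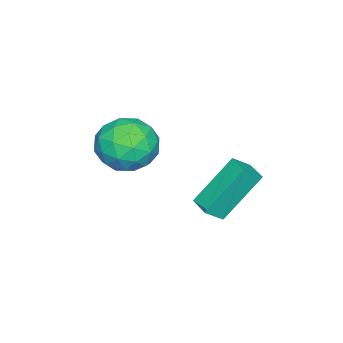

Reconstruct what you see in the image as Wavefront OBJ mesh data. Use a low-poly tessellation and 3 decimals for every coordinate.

v 2.463 -0.768 0.239
v 3.297 -0.369 -0.346
v 3.583 -1.811 1.126
v 4.417 -1.412 0.541
v 3.903 -0.775 1.266
v 3.211 -0.13 0.718
v 3.669 -2.05 0.062
v 2.977 -1.405 -0.486
v 4.042 -1.162 -0.455
v 4.187 -0.373 0.289
v 2.693 -1.807 0.491
v 2.838 -1.018 1.235
v 2.781 -0.477 -0.131
v 4.099 -1.703 0.911
v 3.797 -1.328 1.337
v 4.287 -1.094 0.994
v 2.731 -0.336 0.494
v 3.221 -0.102 0.15
v 3.578 -0.34 1.098
v 3.659 -2.078 0.63
v 4.149 -1.844 0.286
v 2.593 -1.086 -0.214
v 3.083 -0.852 -0.557
v 3.302 -1.84 -0.318
v 3.71 -0.708 -0.539
v 4.368 -1.321 -0.018
v 3.929 -1.696 -0.299
v 3.522 -1.317 -0.622
v 3.795 -0.245 -0.102
v 4.453 -0.858 0.42
v 4.151 -0.483 0.846
v 3.744 -0.105 0.523
v 4.233 -0.711 -0.166
v 2.427 -1.322 0.36
v 3.085 -1.935 0.882
v 3.136 -2.075 0.257
v 2.729 -1.697 -0.066
v 2.512 -0.859 0.798
v 3.17 -1.472 1.319
v 3.358 -0.863 1.402
v 2.951 -0.484 1.079
v 2.647 -1.469 0.946
v 2.961 1.585 -1.962
v 1.955 2.412 -0.379
v 3.457 2.226 -1.981
v 2.45 3.053 -0.399
v 3.47 1.207 -1.441
v 2.463 2.034 0.141
v 3.965 1.848 -1.461
v 2.959 2.675 0.122
f 1 38 17
f 38 12 41
f 17 41 6
f 38 41 17
f 1 17 13
f 17 6 18
f 13 18 2
f 17 18 13
f 1 13 22
f 13 2 23
f 22 23 8
f 13 23 22
f 1 22 34
f 22 8 37
f 34 37 11
f 22 37 34
f 1 34 38
f 34 11 42
f 38 42 12
f 34 42 38
f 2 18 29
f 18 6 32
f 29 32 10
f 18 32 29
f 6 41 19
f 41 12 40
f 19 40 5
f 41 40 19
f 12 42 39
f 42 11 35
f 39 35 3
f 42 35 39
f 11 37 36
f 37 8 24
f 36 24 7
f 37 24 36
f 8 23 28
f 23 2 25
f 28 25 9
f 23 25 28
f 4 30 16
f 30 10 31
f 16 31 5
f 30 31 16
f 4 16 14
f 16 5 15
f 14 15 3
f 16 15 14
f 4 14 21
f 14 3 20
f 21 20 7
f 14 20 21
f 4 21 26
f 21 7 27
f 26 27 9
f 21 27 26
f 4 26 30
f 26 9 33
f 30 33 10
f 26 33 30
f 5 31 19
f 31 10 32
f 19 32 6
f 31 32 19
f 3 15 39
f 15 5 40
f 39 40 12
f 15 40 39
f 7 20 36
f 20 3 35
f 36 35 11
f 20 35 36
f 9 27 28
f 27 7 24
f 28 24 8
f 27 24 28
f 10 33 29
f 33 9 25
f 29 25 2
f 33 25 29
f 44 46 43
f 47 44 43
f 43 46 45
f 45 47 43
f 44 50 46
f 48 44 47
f 48 50 44
f 46 50 45
f 49 47 45
f 45 50 49
f 49 48 47
f 50 48 49



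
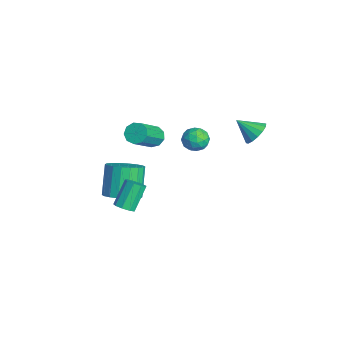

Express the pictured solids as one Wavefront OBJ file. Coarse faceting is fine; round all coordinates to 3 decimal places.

v 3.287 -3.765 0.647
v 3.635 -3.954 0.953
v 3.081 -3.283 1.998
v 2.733 -3.095 1.693
v 3.743 -3.658 0.82
v 3.19 -2.987 1.866
v 3.638 -3.412 0.607
v 3.085 -2.741 1.652
v 3.369 -3.332 0.412
v 2.815 -2.661 1.458
v 3.061 -3.454 0.328
v 2.507 -2.783 1.373
v 2.859 -3.722 0.393
v 2.305 -3.051 1.438
v 2.857 -4.01 0.577
v 2.303 -3.339 1.622
v 3.056 -4.184 0.794
v 2.502 -3.513 1.839
v 3.363 -4.162 0.942
v 2.81 -3.491 1.988
v -0.132 -1.549 2.168
v 0.358 -1.402 1.917
v 1.282 -2.425 3.12
v 0.792 -2.571 3.372
v 0.272 -1.147 2.199
v 1.196 -2.17 3.403
v -0.004 -1.081 2.467
v 0.921 -2.103 3.671
v -0.339 -1.233 2.595
v 0.585 -2.256 3.799
v -0.577 -1.533 2.523
v 0.347 -2.555 3.727
v -0.608 -1.84 2.285
v 0.317 -2.863 3.489
v -0.415 -2.011 1.993
v 0.509 -3.034 3.196
v -0.09 -1.966 1.782
v 0.834 -2.988 2.986
v 0.215 -1.725 1.752
v 1.139 -2.748 2.956
v 1.392 0.472 2.653
v 1.973 0.158 2.614
v 1.007 -0.318 3.266
v 1.588 -0.632 3.227
v 1.54 -0.067 3.568
v 1.778 0.422 3.189
v 1.202 -0.582 2.691
v 1.44 -0.093 2.312
v 1.856 -0.493 2.637
v 2.065 -0.175 3.179
v 0.915 0.015 2.701
v 1.124 0.333 3.243
v 1.716 0.385 2.58
v 1.264 -0.545 3.3
v 1.235 -0.212 3.501
v 1.577 -0.397 3.478
v 1.601 0.54 2.918
v 1.943 0.355 2.895
v 1.689 0.223 3.455
v 1.037 -0.515 2.985
v 1.379 -0.7 2.962
v 1.403 0.237 2.402
v 1.745 0.052 2.379
v 1.291 -0.383 2.425
v 1.989 -0.183 2.57
v 1.763 -0.648 2.93
v 1.536 -0.618 2.615
v 1.676 -0.331 2.393
v 2.112 0.004 2.889
v 1.886 -0.46 3.249
v 1.858 -0.128 3.449
v 1.997 0.159 3.227
v 2.043 -0.379 2.902
v 1.094 0.3 2.631
v 0.868 -0.164 2.991
v 0.983 -0.319 2.653
v 1.122 -0.032 2.431
v 1.217 0.488 2.95
v 0.991 0.023 3.31
v 1.304 0.171 3.487
v 1.444 0.458 3.265
v 0.937 0.219 2.978
v 1.93 2.543 3.093
v 2.401 2.676 3.565
v 1.45 1.777 3.787
v 2.139 2.901 3.632
v 1.82 3.03 3.555
v 1.531 3.029 3.354
v 1.349 2.897 3.083
v 1.322 2.671 2.814
v 1.458 2.41 2.621
v 1.721 2.185 2.554
v 2.039 2.056 2.631
v 2.328 2.058 2.832
v 2.51 2.189 3.103
v 2.537 2.416 3.371
v -1.733 -2.615 -3.169
v -1.291 -3.292 -2.71
v -2.164 -2.902 -1.292
v -2.607 -2.225 -1.751
v -1.046 -2.964 -2.649
v -1.919 -2.574 -1.231
v -0.937 -2.567 -2.691
v -1.81 -2.177 -1.273
v -0.986 -2.179 -2.827
v -1.859 -1.79 -1.41
v -1.182 -1.878 -3.032
v -2.056 -1.488 -1.614
v -1.488 -1.722 -3.263
v -2.362 -1.333 -1.846
v -1.843 -1.744 -3.476
v -2.717 -1.354 -2.058
v -2.176 -1.938 -3.628
v -3.049 -1.548 -2.21
v -2.421 -2.266 -3.689
v -3.294 -1.876 -2.271
v -2.53 -2.663 -3.647
v -3.403 -2.273 -2.229
v -2.481 -3.05 -3.51
v -3.354 -2.661 -2.093
v -2.284 -3.352 -3.306
v -3.158 -2.962 -1.888
v -1.978 -3.507 -3.074
v -2.852 -3.118 -1.657
v -1.623 -3.486 -2.862
v -2.497 -3.096 -1.444
f 2 1 5
f 2 5 3
f 3 5 6
f 3 6 4
f 5 1 7
f 5 7 6
f 6 7 8
f 6 8 4
f 7 1 9
f 7 9 8
f 8 9 10
f 8 10 4
f 9 1 11
f 9 11 10
f 10 11 12
f 10 12 4
f 11 1 13
f 11 13 12
f 12 13 14
f 12 14 4
f 13 1 15
f 13 15 14
f 14 15 16
f 14 16 4
f 15 1 17
f 15 17 16
f 16 17 18
f 16 18 4
f 17 1 19
f 17 19 18
f 18 19 20
f 18 20 4
f 19 1 2
f 19 2 20
f 20 2 3
f 20 3 4
f 22 21 25
f 22 25 23
f 23 25 26
f 23 26 24
f 25 21 27
f 25 27 26
f 26 27 28
f 26 28 24
f 27 21 29
f 27 29 28
f 28 29 30
f 28 30 24
f 29 21 31
f 29 31 30
f 30 31 32
f 30 32 24
f 31 21 33
f 31 33 32
f 32 33 34
f 32 34 24
f 33 21 35
f 33 35 34
f 34 35 36
f 34 36 24
f 35 21 37
f 35 37 36
f 36 37 38
f 36 38 24
f 37 21 39
f 37 39 38
f 38 39 40
f 38 40 24
f 39 21 22
f 39 22 40
f 40 22 23
f 40 23 24
f 41 78 57
f 78 52 81
f 57 81 46
f 78 81 57
f 41 57 53
f 57 46 58
f 53 58 42
f 57 58 53
f 41 53 62
f 53 42 63
f 62 63 48
f 53 63 62
f 41 62 74
f 62 48 77
f 74 77 51
f 62 77 74
f 41 74 78
f 74 51 82
f 78 82 52
f 74 82 78
f 42 58 69
f 58 46 72
f 69 72 50
f 58 72 69
f 46 81 59
f 81 52 80
f 59 80 45
f 81 80 59
f 52 82 79
f 82 51 75
f 79 75 43
f 82 75 79
f 51 77 76
f 77 48 64
f 76 64 47
f 77 64 76
f 48 63 68
f 63 42 65
f 68 65 49
f 63 65 68
f 44 70 56
f 70 50 71
f 56 71 45
f 70 71 56
f 44 56 54
f 56 45 55
f 54 55 43
f 56 55 54
f 44 54 61
f 54 43 60
f 61 60 47
f 54 60 61
f 44 61 66
f 61 47 67
f 66 67 49
f 61 67 66
f 44 66 70
f 66 49 73
f 70 73 50
f 66 73 70
f 45 71 59
f 71 50 72
f 59 72 46
f 71 72 59
f 43 55 79
f 55 45 80
f 79 80 52
f 55 80 79
f 47 60 76
f 60 43 75
f 76 75 51
f 60 75 76
f 49 67 68
f 67 47 64
f 68 64 48
f 67 64 68
f 50 73 69
f 73 49 65
f 69 65 42
f 73 65 69
f 84 83 86
f 84 86 85
f 86 83 87
f 86 87 85
f 87 83 88
f 87 88 85
f 88 83 89
f 88 89 85
f 89 83 90
f 89 90 85
f 90 83 91
f 90 91 85
f 91 83 92
f 91 92 85
f 92 83 93
f 92 93 85
f 93 83 94
f 93 94 85
f 94 83 95
f 94 95 85
f 95 83 96
f 95 96 85
f 96 83 84
f 96 84 85
f 98 97 101
f 98 101 99
f 99 101 102
f 99 102 100
f 101 97 103
f 101 103 102
f 102 103 104
f 102 104 100
f 103 97 105
f 103 105 104
f 104 105 106
f 104 106 100
f 105 97 107
f 105 107 106
f 106 107 108
f 106 108 100
f 107 97 109
f 107 109 108
f 108 109 110
f 108 110 100
f 109 97 111
f 109 111 110
f 110 111 112
f 110 112 100
f 111 97 113
f 111 113 112
f 112 113 114
f 112 114 100
f 113 97 115
f 113 115 114
f 114 115 116
f 114 116 100
f 115 97 117
f 115 117 116
f 116 117 118
f 116 118 100
f 117 97 119
f 117 119 118
f 118 119 120
f 118 120 100
f 119 97 121
f 119 121 120
f 120 121 122
f 120 122 100
f 121 97 123
f 121 123 122
f 122 123 124
f 122 124 100
f 123 97 125
f 123 125 124
f 124 125 126
f 124 126 100
f 125 97 98
f 125 98 126
f 126 98 99
f 126 99 100

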